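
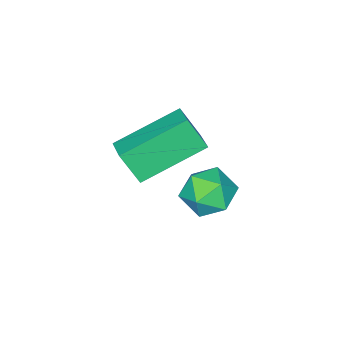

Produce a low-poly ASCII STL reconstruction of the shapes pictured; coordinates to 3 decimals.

solid 
facet normal -0.191 0.919 0.344
outer loop
vertex 2.498 3.959 -3.363
vertex 1.696 3.716 -3.16
vertex 2.331 3.632 -2.583
endloop
endfacet
facet normal 0.499 0.756 0.424
outer loop
vertex 2.498 3.959 -3.363
vertex 2.331 3.632 -2.583
vertex 3.045 3.397 -3.005
endloop
endfacet
facet normal 0.765 0.605 -0.220
outer loop
vertex 2.498 3.959 -3.363
vertex 3.045 3.397 -3.005
vertex 2.852 3.337 -3.843
endloop
endfacet
facet normal 0.239 0.675 -0.698
outer loop
vertex 2.498 3.959 -3.363
vertex 2.852 3.337 -3.843
vertex 2.018 3.533 -3.939
endloop
endfacet
facet normal -0.352 0.869 -0.349
outer loop
vertex 2.498 3.959 -3.363
vertex 2.018 3.533 -3.939
vertex 1.696 3.716 -3.16
endloop
endfacet
facet normal 0.542 0.167 0.824
outer loop
vertex 3.045 3.397 -3.005
vertex 2.331 3.632 -2.583
vertex 2.582 2.807 -2.581
endloop
endfacet
facet normal -0.576 0.429 0.696
outer loop
vertex 2.331 3.632 -2.583
vertex 1.696 3.716 -3.16
vertex 1.748 3.003 -2.677
endloop
endfacet
facet normal -0.835 0.348 -0.427
outer loop
vertex 1.696 3.716 -3.16
vertex 2.018 3.533 -3.939
vertex 1.555 2.943 -3.515
endloop
endfacet
facet normal 0.122 0.035 -0.992
outer loop
vertex 2.018 3.533 -3.939
vertex 2.852 3.337 -3.843
vertex 2.269 2.708 -3.937
endloop
endfacet
facet normal 0.973 -0.077 -0.219
outer loop
vertex 2.852 3.337 -3.843
vertex 3.045 3.397 -3.005
vertex 2.904 2.624 -3.36
endloop
endfacet
facet normal -0.239 -0.675 0.698
outer loop
vertex 2.102 2.381 -3.157
vertex 2.582 2.807 -2.581
vertex 1.748 3.003 -2.677
endloop
endfacet
facet normal -0.765 -0.605 0.220
outer loop
vertex 2.102 2.381 -3.157
vertex 1.748 3.003 -2.677
vertex 1.555 2.943 -3.515
endloop
endfacet
facet normal -0.499 -0.756 -0.424
outer loop
vertex 2.102 2.381 -3.157
vertex 1.555 2.943 -3.515
vertex 2.269 2.708 -3.937
endloop
endfacet
facet normal 0.191 -0.919 -0.344
outer loop
vertex 2.102 2.381 -3.157
vertex 2.269 2.708 -3.937
vertex 2.904 2.624 -3.36
endloop
endfacet
facet normal 0.352 -0.869 0.349
outer loop
vertex 2.102 2.381 -3.157
vertex 2.904 2.624 -3.36
vertex 2.582 2.807 -2.581
endloop
endfacet
facet normal -0.122 -0.035 0.992
outer loop
vertex 1.748 3.003 -2.677
vertex 2.582 2.807 -2.581
vertex 2.331 3.632 -2.583
endloop
endfacet
facet normal -0.973 0.077 0.219
outer loop
vertex 1.555 2.943 -3.515
vertex 1.748 3.003 -2.677
vertex 1.696 3.716 -3.16
endloop
endfacet
facet normal -0.542 -0.167 -0.824
outer loop
vertex 2.269 2.708 -3.937
vertex 1.555 2.943 -3.515
vertex 2.018 3.533 -3.939
endloop
endfacet
facet normal 0.576 -0.429 -0.696
outer loop
vertex 2.904 2.624 -3.36
vertex 2.269 2.708 -3.937
vertex 2.852 3.337 -3.843
endloop
endfacet
facet normal 0.835 -0.348 0.427
outer loop
vertex 2.582 2.807 -2.581
vertex 2.904 2.624 -3.36
vertex 3.045 3.397 -3.005
endloop
endfacet
facet normal -0.542 -0.783 -0.306
outer loop
vertex 4.344 1.633 -0.638
vertex 2.668 2.466 0.198
vertex 4.126 2.161 -1.602
endloop
endfacet
facet normal 0.818 -0.406 -0.408
outer loop
vertex 4.592 2.834 -1.338
vertex 4.344 1.633 -0.638
vertex 4.126 2.161 -1.602
endloop
endfacet
facet normal -0.542 -0.783 -0.306
outer loop
vertex 4.126 2.161 -1.602
vertex 2.668 2.466 0.198
vertex 2.45 2.994 -0.765
endloop
endfacet
facet normal -0.195 0.472 -0.860
outer loop
vertex 2.45 2.994 -0.765
vertex 4.592 2.834 -1.338
vertex 4.126 2.161 -1.602
endloop
endfacet
facet normal 0.194 -0.472 0.860
outer loop
vertex 4.344 1.633 -0.638
vertex 3.134 3.139 0.462
vertex 2.668 2.466 0.198
endloop
endfacet
facet normal 0.817 -0.407 -0.408
outer loop
vertex 4.81 2.306 -0.375
vertex 4.344 1.633 -0.638
vertex 4.592 2.834 -1.338
endloop
endfacet
facet normal 0.195 -0.471 0.860
outer loop
vertex 4.81 2.306 -0.375
vertex 3.134 3.139 0.462
vertex 4.344 1.633 -0.638
endloop
endfacet
facet normal -0.818 0.406 0.408
outer loop
vertex 2.668 2.466 0.198
vertex 3.134 3.139 0.462
vertex 2.45 2.994 -0.765
endloop
endfacet
facet normal -0.195 0.471 -0.860
outer loop
vertex 2.916 3.667 -0.502
vertex 4.592 2.834 -1.338
vertex 2.45 2.994 -0.765
endloop
endfacet
facet normal -0.818 0.407 0.408
outer loop
vertex 2.45 2.994 -0.765
vertex 3.134 3.139 0.462
vertex 2.916 3.667 -0.502
endloop
endfacet
facet normal 0.542 0.783 0.306
outer loop
vertex 2.916 3.667 -0.502
vertex 4.81 2.306 -0.375
vertex 4.592 2.834 -1.338
endloop
endfacet
facet normal 0.542 0.783 0.306
outer loop
vertex 3.134 3.139 0.462
vertex 4.81 2.306 -0.375
vertex 2.916 3.667 -0.502
endloop
endfacet

endsolid


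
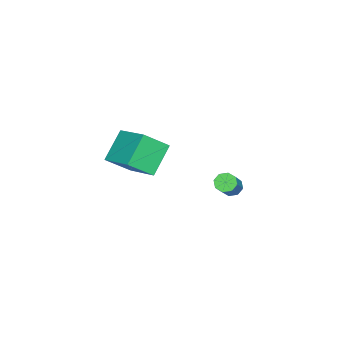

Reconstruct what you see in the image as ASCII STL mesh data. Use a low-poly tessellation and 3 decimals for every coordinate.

solid 
facet normal -0.728 -0.139 -0.672
outer loop
vertex -3.005 3.222 -3.269
vertex -3.353 3.628 -2.976
vertex -2.943 3.657 -3.426
endloop
endfacet
facet normal 0.673 -0.334 -0.660
outer loop
vertex -3.005 3.222 -3.269
vertex -2.943 3.657 -3.426
vertex -1.499 3.506 -1.878
endloop
endfacet
facet normal 0.672 -0.336 -0.660
outer loop
vertex -1.499 3.506 -1.878
vertex -2.943 3.657 -3.426
vertex -1.436 3.941 -2.035
endloop
endfacet
facet normal 0.728 0.137 0.672
outer loop
vertex -1.499 3.506 -1.878
vertex -1.436 3.941 -2.035
vertex -1.847 3.912 -1.584
endloop
endfacet
facet normal -0.728 -0.136 -0.672
outer loop
vertex -2.943 3.657 -3.426
vertex -3.353 3.628 -2.976
vertex -3.12 4.075 -3.319
endloop
endfacet
facet normal 0.571 0.422 -0.704
outer loop
vertex -2.943 3.657 -3.426
vertex -3.12 4.075 -3.319
vertex -1.436 3.941 -2.035
endloop
endfacet
facet normal 0.570 0.423 -0.704
outer loop
vertex -1.436 3.941 -2.035
vertex -3.12 4.075 -3.319
vertex -1.614 4.359 -1.928
endloop
endfacet
facet normal 0.728 0.138 0.672
outer loop
vertex -1.436 3.941 -2.035
vertex -1.614 4.359 -1.928
vertex -1.847 3.912 -1.584
endloop
endfacet
facet normal -0.728 -0.137 -0.672
outer loop
vertex -3.12 4.075 -3.319
vertex -3.353 3.628 -2.976
vertex -3.434 4.232 -3.011
endloop
endfacet
facet normal 0.135 0.932 -0.337
outer loop
vertex -3.12 4.075 -3.319
vertex -3.434 4.232 -3.011
vertex -1.614 4.359 -1.928
endloop
endfacet
facet normal 0.134 0.933 -0.335
outer loop
vertex -1.614 4.359 -1.928
vertex -3.434 4.232 -3.011
vertex -1.928 4.515 -1.619
endloop
endfacet
facet normal 0.729 0.137 0.671
outer loop
vertex -1.614 4.359 -1.928
vertex -1.928 4.515 -1.619
vertex -1.847 3.912 -1.584
endloop
endfacet
facet normal -0.727 -0.137 -0.672
outer loop
vertex -3.434 4.232 -3.011
vertex -3.353 3.628 -2.976
vertex -3.701 4.034 -2.682
endloop
endfacet
facet normal -0.381 0.896 0.230
outer loop
vertex -3.434 4.232 -3.011
vertex -3.701 4.034 -2.682
vertex -1.928 4.515 -1.619
endloop
endfacet
facet normal -0.380 0.896 0.229
outer loop
vertex -1.928 4.515 -1.619
vertex -3.701 4.034 -2.682
vertex -2.195 4.318 -1.291
endloop
endfacet
facet normal 0.726 0.137 0.673
outer loop
vertex -1.928 4.515 -1.619
vertex -2.195 4.318 -1.291
vertex -1.847 3.912 -1.584
endloop
endfacet
facet normal -0.728 -0.137 -0.672
outer loop
vertex -3.701 4.034 -2.682
vertex -3.353 3.628 -2.976
vertex -3.764 3.599 -2.525
endloop
endfacet
facet normal -0.673 0.335 0.660
outer loop
vertex -3.701 4.034 -2.682
vertex -3.764 3.599 -2.525
vertex -2.195 4.318 -1.291
endloop
endfacet
facet normal -0.673 0.334 0.660
outer loop
vertex -2.195 4.318 -1.291
vertex -3.764 3.599 -2.525
vertex -2.257 3.883 -1.134
endloop
endfacet
facet normal 0.728 0.139 0.672
outer loop
vertex -2.195 4.318 -1.291
vertex -2.257 3.883 -1.134
vertex -1.847 3.912 -1.584
endloop
endfacet
facet normal -0.728 -0.138 -0.672
outer loop
vertex -3.764 3.599 -2.525
vertex -3.353 3.628 -2.976
vertex -3.586 3.181 -2.632
endloop
endfacet
facet normal -0.570 -0.423 0.704
outer loop
vertex -3.764 3.599 -2.525
vertex -3.586 3.181 -2.632
vertex -2.257 3.883 -1.134
endloop
endfacet
facet normal -0.571 -0.422 0.704
outer loop
vertex -2.257 3.883 -1.134
vertex -3.586 3.181 -2.632
vertex -2.08 3.465 -1.241
endloop
endfacet
facet normal 0.728 0.136 0.672
outer loop
vertex -2.257 3.883 -1.134
vertex -2.08 3.465 -1.241
vertex -1.847 3.912 -1.584
endloop
endfacet
facet normal -0.729 -0.137 -0.671
outer loop
vertex -3.586 3.181 -2.632
vertex -3.353 3.628 -2.976
vertex -3.272 3.025 -2.941
endloop
endfacet
facet normal -0.134 -0.933 0.335
outer loop
vertex -3.586 3.181 -2.632
vertex -3.272 3.025 -2.941
vertex -2.08 3.465 -1.241
endloop
endfacet
facet normal -0.136 -0.932 0.336
outer loop
vertex -2.08 3.465 -1.241
vertex -3.272 3.025 -2.941
vertex -1.766 3.308 -1.549
endloop
endfacet
facet normal 0.728 0.137 0.672
outer loop
vertex -2.08 3.465 -1.241
vertex -1.766 3.308 -1.549
vertex -1.847 3.912 -1.584
endloop
endfacet
facet normal -0.726 -0.137 -0.673
outer loop
vertex -3.272 3.025 -2.941
vertex -3.353 3.628 -2.976
vertex -3.005 3.222 -3.269
endloop
endfacet
facet normal 0.380 -0.896 -0.229
outer loop
vertex -3.272 3.025 -2.941
vertex -3.005 3.222 -3.269
vertex -1.766 3.308 -1.549
endloop
endfacet
facet normal 0.381 -0.896 -0.230
outer loop
vertex -1.766 3.308 -1.549
vertex -3.005 3.222 -3.269
vertex -1.499 3.506 -1.878
endloop
endfacet
facet normal 0.727 0.137 0.672
outer loop
vertex -1.766 3.308 -1.549
vertex -1.499 3.506 -1.878
vertex -1.847 3.912 -1.584
endloop
endfacet
facet normal -0.470 -0.804 -0.365
outer loop
vertex 3.426 -0.139 2.341
vertex 2.069 0.065 3.641
vertex 2.589 0.815 1.318
endloop
endfacet
facet normal 0.718 -0.108 -0.688
outer loop
vertex 3.571 2.495 2.079
vertex 3.426 -0.139 2.341
vertex 2.589 0.815 1.318
endloop
endfacet
facet normal -0.470 -0.804 -0.365
outer loop
vertex 2.589 0.815 1.318
vertex 2.069 0.065 3.641
vertex 1.232 1.018 2.618
endloop
endfacet
facet normal -0.514 0.585 -0.628
outer loop
vertex 1.232 1.018 2.618
vertex 3.571 2.495 2.079
vertex 2.589 0.815 1.318
endloop
endfacet
facet normal 0.514 -0.585 0.628
outer loop
vertex 3.426 -0.139 2.341
vertex 3.051 1.745 4.402
vertex 2.069 0.065 3.641
endloop
endfacet
facet normal 0.718 -0.108 -0.688
outer loop
vertex 4.408 1.542 3.102
vertex 3.426 -0.139 2.341
vertex 3.571 2.495 2.079
endloop
endfacet
facet normal 0.514 -0.584 0.628
outer loop
vertex 4.408 1.542 3.102
vertex 3.051 1.745 4.402
vertex 3.426 -0.139 2.341
endloop
endfacet
facet normal -0.718 0.108 0.688
outer loop
vertex 2.069 0.065 3.641
vertex 3.051 1.745 4.402
vertex 1.232 1.018 2.618
endloop
endfacet
facet normal -0.514 0.584 -0.628
outer loop
vertex 2.214 2.699 3.379
vertex 3.571 2.495 2.079
vertex 1.232 1.018 2.618
endloop
endfacet
facet normal -0.718 0.108 0.688
outer loop
vertex 1.232 1.018 2.618
vertex 3.051 1.745 4.402
vertex 2.214 2.699 3.379
endloop
endfacet
facet normal 0.470 0.804 0.364
outer loop
vertex 2.214 2.699 3.379
vertex 4.408 1.542 3.102
vertex 3.571 2.495 2.079
endloop
endfacet
facet normal 0.470 0.804 0.365
outer loop
vertex 3.051 1.745 4.402
vertex 4.408 1.542 3.102
vertex 2.214 2.699 3.379
endloop
endfacet

endsolid


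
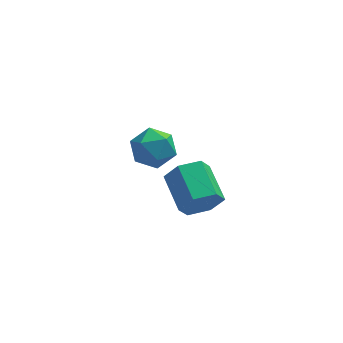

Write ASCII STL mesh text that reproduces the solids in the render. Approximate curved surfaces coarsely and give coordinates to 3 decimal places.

solid 
facet normal 0.208 0.891 0.404
outer loop
vertex -3.619 3.071 0.225
vertex -3.627 2.599 1.269
vertex -2.652 2.644 0.668
endloop
endfacet
facet normal 0.485 0.838 -0.251
outer loop
vertex -3.619 3.071 0.225
vertex -2.652 2.644 0.668
vertex -2.907 2.461 -0.435
endloop
endfacet
facet normal -0.049 0.707 -0.706
outer loop
vertex -3.619 3.071 0.225
vertex -2.907 2.461 -0.435
vertex -4.04 2.303 -0.515
endloop
endfacet
facet normal -0.655 0.679 -0.332
outer loop
vertex -3.619 3.071 0.225
vertex -4.04 2.303 -0.515
vertex -4.484 2.389 0.538
endloop
endfacet
facet normal -0.496 0.792 0.354
outer loop
vertex -3.619 3.071 0.225
vertex -4.484 2.389 0.538
vertex -3.627 2.599 1.269
endloop
endfacet
facet normal 0.926 0.275 -0.260
outer loop
vertex -2.907 2.461 -0.435
vertex -2.652 2.644 0.668
vertex -2.476 1.611 0.202
endloop
endfacet
facet normal 0.477 0.362 0.801
outer loop
vertex -2.652 2.644 0.668
vertex -3.627 2.599 1.269
vertex -2.92 1.697 1.255
endloop
endfacet
facet normal -0.664 0.203 0.720
outer loop
vertex -3.627 2.599 1.269
vertex -4.484 2.389 0.538
vertex -4.053 1.539 1.175
endloop
endfacet
facet normal -0.921 0.019 -0.390
outer loop
vertex -4.484 2.389 0.538
vertex -4.04 2.303 -0.515
vertex -4.308 1.356 0.072
endloop
endfacet
facet normal 0.061 0.064 -0.996
outer loop
vertex -4.04 2.303 -0.515
vertex -2.907 2.461 -0.435
vertex -3.333 1.401 -0.529
endloop
endfacet
facet normal 0.655 -0.679 0.332
outer loop
vertex -3.341 0.929 0.515
vertex -2.476 1.611 0.202
vertex -2.92 1.697 1.255
endloop
endfacet
facet normal 0.049 -0.707 0.706
outer loop
vertex -3.341 0.929 0.515
vertex -2.92 1.697 1.255
vertex -4.053 1.539 1.175
endloop
endfacet
facet normal -0.485 -0.838 0.251
outer loop
vertex -3.341 0.929 0.515
vertex -4.053 1.539 1.175
vertex -4.308 1.356 0.072
endloop
endfacet
facet normal -0.208 -0.891 -0.404
outer loop
vertex -3.341 0.929 0.515
vertex -4.308 1.356 0.072
vertex -3.333 1.401 -0.529
endloop
endfacet
facet normal 0.496 -0.792 -0.354
outer loop
vertex -3.341 0.929 0.515
vertex -3.333 1.401 -0.529
vertex -2.476 1.611 0.202
endloop
endfacet
facet normal 0.921 -0.019 0.390
outer loop
vertex -2.92 1.697 1.255
vertex -2.476 1.611 0.202
vertex -2.652 2.644 0.668
endloop
endfacet
facet normal -0.061 -0.064 0.996
outer loop
vertex -4.053 1.539 1.175
vertex -2.92 1.697 1.255
vertex -3.627 2.599 1.269
endloop
endfacet
facet normal -0.926 -0.275 0.260
outer loop
vertex -4.308 1.356 0.072
vertex -4.053 1.539 1.175
vertex -4.484 2.389 0.538
endloop
endfacet
facet normal -0.477 -0.362 -0.801
outer loop
vertex -3.333 1.401 -0.529
vertex -4.308 1.356 0.072
vertex -4.04 2.303 -0.515
endloop
endfacet
facet normal 0.664 -0.203 -0.720
outer loop
vertex -2.476 1.611 0.202
vertex -3.333 1.401 -0.529
vertex -2.907 2.461 -0.435
endloop
endfacet
facet normal 0.284 -0.892 -0.351
outer loop
vertex -1.325 -3.145 0.944
vertex -1.715 -3.595 1.772
vertex -2.297 -3.455 0.946
endloop
endfacet
facet normal -0.108 0.333 -0.937
outer loop
vertex -1.325 -3.145 0.944
vertex -2.297 -3.455 0.946
vertex -1.855 -1.476 1.599
endloop
endfacet
facet normal -0.109 0.333 -0.936
outer loop
vertex -1.855 -1.476 1.599
vertex -2.297 -3.455 0.946
vertex -2.827 -1.786 1.602
endloop
endfacet
facet normal -0.284 0.893 0.350
outer loop
vertex -1.855 -1.476 1.599
vertex -2.827 -1.786 1.602
vertex -2.245 -1.925 2.428
endloop
endfacet
facet normal 0.283 -0.893 -0.351
outer loop
vertex -2.297 -3.455 0.946
vertex -1.715 -3.595 1.772
vertex -2.687 -3.904 1.775
endloop
endfacet
facet normal -0.880 -0.096 -0.466
outer loop
vertex -2.297 -3.455 0.946
vertex -2.687 -3.904 1.775
vertex -2.827 -1.786 1.602
endloop
endfacet
facet normal -0.879 -0.096 -0.466
outer loop
vertex -2.827 -1.786 1.602
vertex -2.687 -3.904 1.775
vertex -3.217 -2.235 2.43
endloop
endfacet
facet normal -0.284 0.893 0.350
outer loop
vertex -2.827 -1.786 1.602
vertex -3.217 -2.235 2.43
vertex -2.245 -1.925 2.428
endloop
endfacet
facet normal 0.283 -0.893 -0.351
outer loop
vertex -2.687 -3.904 1.775
vertex -1.715 -3.595 1.772
vertex -2.105 -4.044 2.601
endloop
endfacet
facet normal -0.771 -0.429 0.470
outer loop
vertex -2.687 -3.904 1.775
vertex -2.105 -4.044 2.601
vertex -3.217 -2.235 2.43
endloop
endfacet
facet normal -0.771 -0.429 0.470
outer loop
vertex -3.217 -2.235 2.43
vertex -2.105 -4.044 2.601
vertex -2.635 -2.375 3.256
endloop
endfacet
facet normal -0.284 0.892 0.351
outer loop
vertex -3.217 -2.235 2.43
vertex -2.635 -2.375 3.256
vertex -2.245 -1.925 2.428
endloop
endfacet
facet normal 0.284 -0.893 -0.350
outer loop
vertex -2.105 -4.044 2.601
vertex -1.715 -3.595 1.772
vertex -1.133 -3.734 2.598
endloop
endfacet
facet normal 0.109 -0.333 0.937
outer loop
vertex -2.105 -4.044 2.601
vertex -1.133 -3.734 2.598
vertex -2.635 -2.375 3.256
endloop
endfacet
facet normal 0.108 -0.334 0.936
outer loop
vertex -2.635 -2.375 3.256
vertex -1.133 -3.734 2.598
vertex -1.663 -2.065 3.254
endloop
endfacet
facet normal -0.284 0.892 0.351
outer loop
vertex -2.635 -2.375 3.256
vertex -1.663 -2.065 3.254
vertex -2.245 -1.925 2.428
endloop
endfacet
facet normal 0.284 -0.893 -0.350
outer loop
vertex -1.133 -3.734 2.598
vertex -1.715 -3.595 1.772
vertex -0.743 -3.285 1.77
endloop
endfacet
facet normal 0.879 0.096 0.466
outer loop
vertex -1.133 -3.734 2.598
vertex -0.743 -3.285 1.77
vertex -1.663 -2.065 3.254
endloop
endfacet
facet normal 0.880 0.096 0.466
outer loop
vertex -1.663 -2.065 3.254
vertex -0.743 -3.285 1.77
vertex -1.273 -1.616 2.425
endloop
endfacet
facet normal -0.283 0.893 0.351
outer loop
vertex -1.663 -2.065 3.254
vertex -1.273 -1.616 2.425
vertex -2.245 -1.925 2.428
endloop
endfacet
facet normal 0.284 -0.892 -0.351
outer loop
vertex -0.743 -3.285 1.77
vertex -1.715 -3.595 1.772
vertex -1.325 -3.145 0.944
endloop
endfacet
facet normal 0.771 0.429 -0.470
outer loop
vertex -0.743 -3.285 1.77
vertex -1.325 -3.145 0.944
vertex -1.273 -1.616 2.425
endloop
endfacet
facet normal 0.771 0.429 -0.470
outer loop
vertex -1.273 -1.616 2.425
vertex -1.325 -3.145 0.944
vertex -1.855 -1.476 1.599
endloop
endfacet
facet normal -0.283 0.893 0.351
outer loop
vertex -1.273 -1.616 2.425
vertex -1.855 -1.476 1.599
vertex -2.245 -1.925 2.428
endloop
endfacet

endsolid


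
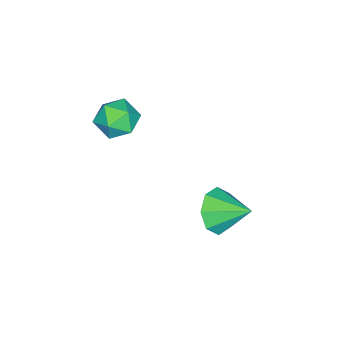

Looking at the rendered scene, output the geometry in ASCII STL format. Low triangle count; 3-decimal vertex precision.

solid 
facet normal -0.735 0.461 -0.498
outer loop
vertex 2.345 -2.012 2.087
vertex 1.719 -2.531 2.53
vertex 1.984 -1.721 2.888
endloop
endfacet
facet normal -0.177 0.897 -0.406
outer loop
vertex 2.345 -2.012 2.087
vertex 1.984 -1.721 2.888
vertex 2.889 -1.617 2.723
endloop
endfacet
facet normal 0.394 0.591 -0.704
outer loop
vertex 2.345 -2.012 2.087
vertex 2.889 -1.617 2.723
vertex 3.183 -2.363 2.262
endloop
endfacet
facet normal 0.190 -0.035 -0.981
outer loop
vertex 2.345 -2.012 2.087
vertex 3.183 -2.363 2.262
vertex 2.46 -2.928 2.142
endloop
endfacet
facet normal -0.508 -0.115 -0.853
outer loop
vertex 2.345 -2.012 2.087
vertex 2.46 -2.928 2.142
vertex 1.719 -2.531 2.53
endloop
endfacet
facet normal -0.056 0.954 0.295
outer loop
vertex 2.889 -1.617 2.723
vertex 1.984 -1.721 2.888
vertex 2.6 -1.892 3.558
endloop
endfacet
facet normal -0.957 0.249 0.146
outer loop
vertex 1.984 -1.721 2.888
vertex 1.719 -2.531 2.53
vertex 1.877 -2.457 3.438
endloop
endfacet
facet normal -0.591 -0.683 -0.429
outer loop
vertex 1.719 -2.531 2.53
vertex 2.46 -2.928 2.142
vertex 2.171 -3.203 2.977
endloop
endfacet
facet normal 0.538 -0.553 -0.636
outer loop
vertex 2.46 -2.928 2.142
vertex 3.183 -2.363 2.262
vertex 3.076 -3.099 2.812
endloop
endfacet
facet normal 0.868 0.459 -0.188
outer loop
vertex 3.183 -2.363 2.262
vertex 2.889 -1.617 2.723
vertex 3.341 -2.289 3.17
endloop
endfacet
facet normal -0.190 0.035 0.981
outer loop
vertex 2.715 -2.808 3.613
vertex 2.6 -1.892 3.558
vertex 1.877 -2.457 3.438
endloop
endfacet
facet normal -0.394 -0.591 0.704
outer loop
vertex 2.715 -2.808 3.613
vertex 1.877 -2.457 3.438
vertex 2.171 -3.203 2.977
endloop
endfacet
facet normal 0.177 -0.897 0.406
outer loop
vertex 2.715 -2.808 3.613
vertex 2.171 -3.203 2.977
vertex 3.076 -3.099 2.812
endloop
endfacet
facet normal 0.735 -0.461 0.498
outer loop
vertex 2.715 -2.808 3.613
vertex 3.076 -3.099 2.812
vertex 3.341 -2.289 3.17
endloop
endfacet
facet normal 0.508 0.115 0.853
outer loop
vertex 2.715 -2.808 3.613
vertex 3.341 -2.289 3.17
vertex 2.6 -1.892 3.558
endloop
endfacet
facet normal -0.538 0.553 0.636
outer loop
vertex 1.877 -2.457 3.438
vertex 2.6 -1.892 3.558
vertex 1.984 -1.721 2.888
endloop
endfacet
facet normal -0.868 -0.459 0.188
outer loop
vertex 2.171 -3.203 2.977
vertex 1.877 -2.457 3.438
vertex 1.719 -2.531 2.53
endloop
endfacet
facet normal 0.056 -0.954 -0.295
outer loop
vertex 3.076 -3.099 2.812
vertex 2.171 -3.203 2.977
vertex 2.46 -2.928 2.142
endloop
endfacet
facet normal 0.957 -0.249 -0.146
outer loop
vertex 3.341 -2.289 3.17
vertex 3.076 -3.099 2.812
vertex 3.183 -2.363 2.262
endloop
endfacet
facet normal 0.591 0.683 0.429
outer loop
vertex 2.6 -1.892 3.558
vertex 3.341 -2.289 3.17
vertex 2.889 -1.617 2.723
endloop
endfacet
facet normal -0.006 -0.878 -0.479
outer loop
vertex 2.693 1.077 -0.997
vertex 1.916 1.39 -1.561
vertex 2.922 1.43 -1.646
endloop
endfacet
facet normal 0.821 0.328 0.468
outer loop
vertex 2.693 1.077 -0.997
vertex 2.922 1.43 -1.646
vertex 1.924 2.75 -0.819
endloop
endfacet
facet normal -0.006 -0.878 -0.479
outer loop
vertex 2.922 1.43 -1.646
vertex 1.916 1.39 -1.561
vertex 2.561 1.759 -2.245
endloop
endfacet
facet normal 0.760 0.641 -0.106
outer loop
vertex 2.922 1.43 -1.646
vertex 2.561 1.759 -2.245
vertex 1.924 2.75 -0.819
endloop
endfacet
facet normal -0.005 -0.878 -0.479
outer loop
vertex 2.561 1.759 -2.245
vertex 1.916 1.39 -1.561
vertex 1.823 1.872 -2.444
endloop
endfacet
facet normal 0.256 0.844 -0.472
outer loop
vertex 2.561 1.759 -2.245
vertex 1.823 1.872 -2.444
vertex 1.924 2.75 -0.819
endloop
endfacet
facet normal -0.004 -0.878 -0.479
outer loop
vertex 1.823 1.872 -2.444
vertex 1.916 1.39 -1.561
vertex 1.139 1.702 -2.126
endloop
endfacet
facet normal -0.397 0.818 -0.417
outer loop
vertex 1.823 1.872 -2.444
vertex 1.139 1.702 -2.126
vertex 1.924 2.75 -0.819
endloop
endfacet
facet normal -0.004 -0.878 -0.479
outer loop
vertex 1.139 1.702 -2.126
vertex 1.916 1.39 -1.561
vertex 0.911 1.349 -1.477
endloop
endfacet
facet normal -0.816 0.577 0.027
outer loop
vertex 1.139 1.702 -2.126
vertex 0.911 1.349 -1.477
vertex 1.924 2.75 -0.819
endloop
endfacet
facet normal -0.004 -0.878 -0.479
outer loop
vertex 0.911 1.349 -1.477
vertex 1.916 1.39 -1.561
vertex 1.271 1.02 -0.878
endloop
endfacet
facet normal -0.755 0.265 0.599
outer loop
vertex 0.911 1.349 -1.477
vertex 1.271 1.02 -0.878
vertex 1.924 2.75 -0.819
endloop
endfacet
facet normal -0.004 -0.878 -0.479
outer loop
vertex 1.271 1.02 -0.878
vertex 1.916 1.39 -1.561
vertex 2.01 0.908 -0.679
endloop
endfacet
facet normal -0.251 0.062 0.966
outer loop
vertex 1.271 1.02 -0.878
vertex 2.01 0.908 -0.679
vertex 1.924 2.75 -0.819
endloop
endfacet
facet normal -0.006 -0.878 -0.479
outer loop
vertex 2.01 0.908 -0.679
vertex 1.916 1.39 -1.561
vertex 2.693 1.077 -0.997
endloop
endfacet
facet normal 0.402 0.088 0.911
outer loop
vertex 2.01 0.908 -0.679
vertex 2.693 1.077 -0.997
vertex 1.924 2.75 -0.819
endloop
endfacet

endsolid


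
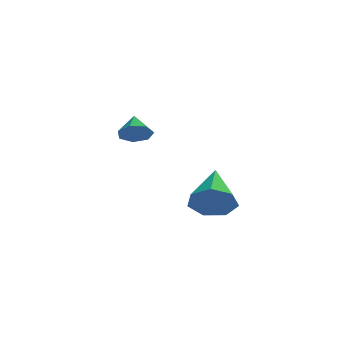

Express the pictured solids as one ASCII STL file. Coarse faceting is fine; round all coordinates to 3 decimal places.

solid 
facet normal -0.113 -0.900 -0.421
outer loop
vertex 2.336 -1.52 1.214
vertex 1.82 -1.819 1.992
vertex 1.496 -1.394 1.17
endloop
endfacet
facet normal 0.144 0.723 -0.676
outer loop
vertex 2.336 -1.52 1.214
vertex 1.496 -1.394 1.17
vertex 2.06 0.099 2.888
endloop
endfacet
facet normal -0.112 -0.900 -0.421
outer loop
vertex 1.496 -1.394 1.17
vertex 1.82 -1.819 1.992
vertex 0.9 -1.589 1.745
endloop
endfacet
facet normal -0.608 0.687 -0.397
outer loop
vertex 1.496 -1.394 1.17
vertex 0.9 -1.589 1.745
vertex 2.06 0.099 2.888
endloop
endfacet
facet normal -0.112 -0.901 -0.420
outer loop
vertex 0.9 -1.589 1.745
vertex 1.82 -1.819 1.992
vertex 0.998 -1.956 2.506
endloop
endfacet
facet normal -0.869 0.393 0.301
outer loop
vertex 0.9 -1.589 1.745
vertex 0.998 -1.956 2.506
vertex 2.06 0.099 2.888
endloop
endfacet
facet normal -0.113 -0.901 -0.420
outer loop
vertex 0.998 -1.956 2.506
vertex 1.82 -1.819 1.992
vertex 1.715 -2.22 2.88
endloop
endfacet
facet normal -0.443 0.063 0.894
outer loop
vertex 0.998 -1.956 2.506
vertex 1.715 -2.22 2.88
vertex 2.06 0.099 2.888
endloop
endfacet
facet normal -0.113 -0.901 -0.420
outer loop
vertex 1.715 -2.22 2.88
vertex 1.82 -1.819 1.992
vertex 2.511 -2.182 2.585
endloop
endfacet
facet normal 0.349 -0.055 0.935
outer loop
vertex 1.715 -2.22 2.88
vertex 2.511 -2.182 2.585
vertex 2.06 0.099 2.888
endloop
endfacet
facet normal -0.112 -0.900 -0.421
outer loop
vertex 2.511 -2.182 2.585
vertex 1.82 -1.819 1.992
vertex 2.788 -1.87 1.844
endloop
endfacet
facet normal 0.910 0.128 0.394
outer loop
vertex 2.511 -2.182 2.585
vertex 2.788 -1.87 1.844
vertex 2.06 0.099 2.888
endloop
endfacet
facet normal -0.112 -0.901 -0.420
outer loop
vertex 2.788 -1.87 1.844
vertex 1.82 -1.819 1.992
vertex 2.336 -1.52 1.214
endloop
endfacet
facet normal 0.819 0.474 -0.324
outer loop
vertex 2.788 -1.87 1.844
vertex 2.336 -1.52 1.214
vertex 2.06 0.099 2.888
endloop
endfacet
facet normal 0.016 -0.826 -0.564
outer loop
vertex -0.465 2.944 4.16
vertex -0.87 3.288 3.644
vertex -0.134 3.259 3.708
endloop
endfacet
facet normal 0.728 0.183 0.661
outer loop
vertex -0.465 2.944 4.16
vertex -0.134 3.259 3.708
vertex -0.89 4.212 4.276
endloop
endfacet
facet normal 0.016 -0.826 -0.564
outer loop
vertex -0.134 3.259 3.708
vertex -0.87 3.288 3.644
vertex -0.357 3.595 3.209
endloop
endfacet
facet normal 0.797 0.602 0.050
outer loop
vertex -0.134 3.259 3.708
vertex -0.357 3.595 3.209
vertex -0.89 4.212 4.276
endloop
endfacet
facet normal 0.017 -0.826 -0.563
outer loop
vertex -0.357 3.595 3.209
vertex -0.87 3.288 3.644
vertex -0.967 3.7 3.037
endloop
endfacet
facet normal 0.260 0.886 -0.383
outer loop
vertex -0.357 3.595 3.209
vertex -0.967 3.7 3.037
vertex -0.89 4.212 4.276
endloop
endfacet
facet normal 0.017 -0.826 -0.563
outer loop
vertex -0.967 3.7 3.037
vertex -0.87 3.288 3.644
vertex -1.504 3.494 3.323
endloop
endfacet
facet normal -0.480 0.821 -0.309
outer loop
vertex -0.967 3.7 3.037
vertex -1.504 3.494 3.323
vertex -0.89 4.212 4.276
endloop
endfacet
facet normal 0.017 -0.826 -0.564
outer loop
vertex -1.504 3.494 3.323
vertex -0.87 3.288 3.644
vertex -1.564 3.132 3.851
endloop
endfacet
facet normal -0.864 0.455 0.214
outer loop
vertex -1.504 3.494 3.323
vertex -1.564 3.132 3.851
vertex -0.89 4.212 4.276
endloop
endfacet
facet normal 0.018 -0.826 -0.564
outer loop
vertex -1.564 3.132 3.851
vertex -0.87 3.288 3.644
vertex -1.101 2.888 4.223
endloop
endfacet
facet normal -0.604 0.064 0.794
outer loop
vertex -1.564 3.132 3.851
vertex -1.101 2.888 4.223
vertex -0.89 4.212 4.276
endloop
endfacet
facet normal 0.017 -0.826 -0.564
outer loop
vertex -1.101 2.888 4.223
vertex -0.87 3.288 3.644
vertex -0.465 2.944 4.16
endloop
endfacet
facet normal 0.103 -0.056 0.993
outer loop
vertex -1.101 2.888 4.223
vertex -0.465 2.944 4.16
vertex -0.89 4.212 4.276
endloop
endfacet

endsolid


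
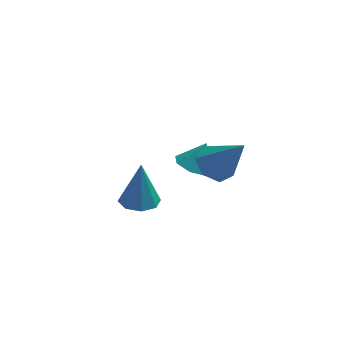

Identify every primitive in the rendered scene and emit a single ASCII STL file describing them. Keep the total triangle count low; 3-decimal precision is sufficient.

solid 
facet normal -0.062 -0.203 -0.977
outer loop
vertex -2.345 -2.801 0.174
vertex -2.91 -3.388 0.332
vertex -2.939 -2.576 0.165
endloop
endfacet
facet normal 0.347 0.924 0.161
outer loop
vertex -2.345 -2.801 0.174
vertex -2.939 -2.576 0.165
vertex -2.79 -2.992 2.228
endloop
endfacet
facet normal -0.061 -0.203 -0.977
outer loop
vertex -2.939 -2.576 0.165
vertex -2.91 -3.388 0.332
vertex -3.516 -2.826 0.253
endloop
endfacet
facet normal -0.362 0.908 0.209
outer loop
vertex -2.939 -2.576 0.165
vertex -3.516 -2.826 0.253
vertex -2.79 -2.992 2.228
endloop
endfacet
facet normal -0.062 -0.204 -0.977
outer loop
vertex -3.516 -2.826 0.253
vertex -2.91 -3.388 0.332
vertex -3.738 -3.406 0.388
endloop
endfacet
facet normal -0.847 0.405 0.345
outer loop
vertex -3.516 -2.826 0.253
vertex -3.738 -3.406 0.388
vertex -2.79 -2.992 2.228
endloop
endfacet
facet normal -0.062 -0.205 -0.977
outer loop
vertex -3.738 -3.406 0.388
vertex -2.91 -3.388 0.332
vertex -3.475 -3.975 0.491
endloop
endfacet
facet normal -0.822 -0.291 0.489
outer loop
vertex -3.738 -3.406 0.388
vertex -3.475 -3.975 0.491
vertex -2.79 -2.992 2.228
endloop
endfacet
facet normal -0.063 -0.204 -0.977
outer loop
vertex -3.475 -3.975 0.491
vertex -2.91 -3.388 0.332
vertex -2.881 -4.2 0.5
endloop
endfacet
facet normal -0.302 -0.774 0.557
outer loop
vertex -3.475 -3.975 0.491
vertex -2.881 -4.2 0.5
vertex -2.79 -2.992 2.228
endloop
endfacet
facet normal -0.062 -0.204 -0.977
outer loop
vertex -2.881 -4.2 0.5
vertex -2.91 -3.388 0.332
vertex -2.304 -3.949 0.411
endloop
endfacet
facet normal 0.408 -0.758 0.508
outer loop
vertex -2.881 -4.2 0.5
vertex -2.304 -3.949 0.411
vertex -2.79 -2.992 2.228
endloop
endfacet
facet normal -0.062 -0.204 -0.977
outer loop
vertex -2.304 -3.949 0.411
vertex -2.91 -3.388 0.332
vertex -2.082 -3.37 0.276
endloop
endfacet
facet normal 0.892 -0.255 0.373
outer loop
vertex -2.304 -3.949 0.411
vertex -2.082 -3.37 0.276
vertex -2.79 -2.992 2.228
endloop
endfacet
facet normal -0.062 -0.204 -0.977
outer loop
vertex -2.082 -3.37 0.276
vertex -2.91 -3.388 0.332
vertex -2.345 -2.801 0.174
endloop
endfacet
facet normal 0.867 0.442 0.229
outer loop
vertex -2.082 -3.37 0.276
vertex -2.345 -2.801 0.174
vertex -2.79 -2.992 2.228
endloop
endfacet
facet normal -0.486 0.306 -0.819
outer loop
vertex 0.832 -2.341 0.512
vertex 0.152 -2.014 1.038
vertex 0.912 -1.583 0.748
endloop
endfacet
facet normal 0.985 -0.053 -0.162
outer loop
vertex 0.832 -2.341 0.512
vertex 0.912 -1.583 0.748
vertex 1.188 -2.666 2.782
endloop
endfacet
facet normal -0.486 0.307 -0.818
outer loop
vertex 0.912 -1.583 0.748
vertex 0.152 -2.014 1.038
vertex 0.42 -1.149 1.203
endloop
endfacet
facet normal 0.754 0.617 0.226
outer loop
vertex 0.912 -1.583 0.748
vertex 0.42 -1.149 1.203
vertex 1.188 -2.666 2.782
endloop
endfacet
facet normal -0.486 0.307 -0.818
outer loop
vertex 0.42 -1.149 1.203
vertex 0.152 -2.014 1.038
vertex -0.274 -1.366 1.534
endloop
endfacet
facet normal 0.087 0.739 0.668
outer loop
vertex 0.42 -1.149 1.203
vertex -0.274 -1.366 1.534
vertex 1.188 -2.666 2.782
endloop
endfacet
facet normal -0.486 0.307 -0.818
outer loop
vertex -0.274 -1.366 1.534
vertex 0.152 -2.014 1.038
vertex -0.646 -2.071 1.491
endloop
endfacet
facet normal -0.513 0.220 0.830
outer loop
vertex -0.274 -1.366 1.534
vertex -0.646 -2.071 1.491
vertex 1.188 -2.666 2.782
endloop
endfacet
facet normal -0.487 0.305 -0.819
outer loop
vertex -0.646 -2.071 1.491
vertex 0.152 -2.014 1.038
vertex -0.417 -2.733 1.108
endloop
endfacet
facet normal -0.593 -0.547 0.591
outer loop
vertex -0.646 -2.071 1.491
vertex -0.417 -2.733 1.108
vertex 1.188 -2.666 2.782
endloop
endfacet
facet normal -0.487 0.305 -0.818
outer loop
vertex -0.417 -2.733 1.108
vertex 0.152 -2.014 1.038
vertex 0.241 -2.853 0.672
endloop
endfacet
facet normal -0.094 -0.987 0.130
outer loop
vertex -0.417 -2.733 1.108
vertex 0.241 -2.853 0.672
vertex 1.188 -2.666 2.782
endloop
endfacet
facet normal -0.486 0.306 -0.819
outer loop
vertex 0.241 -2.853 0.672
vertex 0.152 -2.014 1.038
vertex 0.832 -2.341 0.512
endloop
endfacet
facet normal 0.609 -0.767 -0.205
outer loop
vertex 0.241 -2.853 0.672
vertex 0.832 -2.341 0.512
vertex 1.188 -2.666 2.782
endloop
endfacet
facet normal -0.474 -0.272 -0.838
outer loop
vertex 0.346 1.535 -3.22
vertex -0.385 1.659 -2.847
vertex 0.073 2.198 -3.281
endloop
endfacet
facet normal 0.925 0.375 -0.060
outer loop
vertex 0.346 1.535 -3.22
vertex 0.073 2.198 -3.281
vertex 0.245 2.021 -1.733
endloop
endfacet
facet normal -0.474 -0.272 -0.838
outer loop
vertex 0.073 2.198 -3.281
vertex -0.385 1.659 -2.847
vertex -0.545 2.456 -3.015
endloop
endfacet
facet normal 0.406 0.912 0.059
outer loop
vertex 0.073 2.198 -3.281
vertex -0.545 2.456 -3.015
vertex 0.245 2.021 -1.733
endloop
endfacet
facet normal -0.474 -0.272 -0.838
outer loop
vertex -0.545 2.456 -3.015
vertex -0.385 1.659 -2.847
vertex -1.042 2.114 -2.623
endloop
endfacet
facet normal -0.244 0.863 0.443
outer loop
vertex -0.545 2.456 -3.015
vertex -1.042 2.114 -2.623
vertex 0.245 2.021 -1.733
endloop
endfacet
facet normal -0.474 -0.272 -0.838
outer loop
vertex -1.042 2.114 -2.623
vertex -0.385 1.659 -2.847
vertex -1.045 1.429 -2.399
endloop
endfacet
facet normal -0.535 0.265 0.802
outer loop
vertex -1.042 2.114 -2.623
vertex -1.045 1.429 -2.399
vertex 0.245 2.021 -1.733
endloop
endfacet
facet normal -0.474 -0.271 -0.838
outer loop
vertex -1.045 1.429 -2.399
vertex -0.385 1.659 -2.847
vertex -0.551 0.918 -2.513
endloop
endfacet
facet normal -0.248 -0.433 0.866
outer loop
vertex -1.045 1.429 -2.399
vertex -0.551 0.918 -2.513
vertex 0.245 2.021 -1.733
endloop
endfacet
facet normal -0.473 -0.272 -0.838
outer loop
vertex -0.551 0.918 -2.513
vertex -0.385 1.659 -2.847
vertex 0.068 0.965 -2.878
endloop
endfacet
facet normal 0.400 -0.704 0.587
outer loop
vertex -0.551 0.918 -2.513
vertex 0.068 0.965 -2.878
vertex 0.245 2.021 -1.733
endloop
endfacet
facet normal -0.474 -0.272 -0.838
outer loop
vertex 0.068 0.965 -2.878
vertex -0.385 1.659 -2.847
vertex 0.346 1.535 -3.22
endloop
endfacet
facet normal 0.922 -0.345 0.175
outer loop
vertex 0.068 0.965 -2.878
vertex 0.346 1.535 -3.22
vertex 0.245 2.021 -1.733
endloop
endfacet

endsolid


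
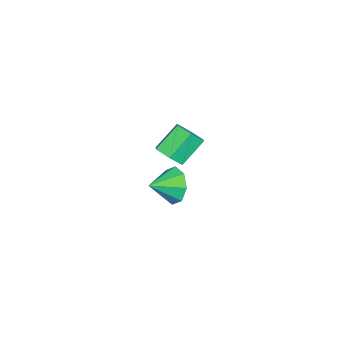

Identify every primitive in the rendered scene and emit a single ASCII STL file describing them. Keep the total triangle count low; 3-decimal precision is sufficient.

solid 
facet normal -0.760 0.556 -0.337
outer loop
vertex 1.302 0.115 -4.817
vertex 0.799 -0.052 -3.957
vertex 1.453 0.648 -4.278
endloop
endfacet
facet normal 0.947 0.051 -0.316
outer loop
vertex 1.302 0.115 -4.817
vertex 1.453 0.648 -4.278
vertex 1.781 -0.768 -3.523
endloop
endfacet
facet normal -0.760 0.556 -0.337
outer loop
vertex 1.453 0.648 -4.278
vertex 0.799 -0.052 -3.957
vertex 1.221 0.771 -3.551
endloop
endfacet
facet normal 0.912 0.336 0.234
outer loop
vertex 1.453 0.648 -4.278
vertex 1.221 0.771 -3.551
vertex 1.781 -0.768 -3.523
endloop
endfacet
facet normal -0.760 0.556 -0.337
outer loop
vertex 1.221 0.771 -3.551
vertex 0.799 -0.052 -3.957
vertex 0.742 0.412 -3.062
endloop
endfacet
facet normal 0.603 0.233 0.762
outer loop
vertex 1.221 0.771 -3.551
vertex 0.742 0.412 -3.062
vertex 1.781 -0.768 -3.523
endloop
endfacet
facet normal -0.761 0.555 -0.336
outer loop
vertex 0.742 0.412 -3.062
vertex 0.799 -0.052 -3.957
vertex 0.297 -0.219 -3.097
endloop
endfacet
facet normal 0.203 -0.196 0.959
outer loop
vertex 0.742 0.412 -3.062
vertex 0.297 -0.219 -3.097
vertex 1.781 -0.768 -3.523
endloop
endfacet
facet normal -0.761 0.555 -0.336
outer loop
vertex 0.297 -0.219 -3.097
vertex 0.799 -0.052 -3.957
vertex 0.146 -0.752 -3.636
endloop
endfacet
facet normal -0.056 -0.702 0.710
outer loop
vertex 0.297 -0.219 -3.097
vertex 0.146 -0.752 -3.636
vertex 1.781 -0.768 -3.523
endloop
endfacet
facet normal -0.761 0.555 -0.337
outer loop
vertex 0.146 -0.752 -3.636
vertex 0.799 -0.052 -3.957
vertex 0.378 -0.875 -4.363
endloop
endfacet
facet normal -0.021 -0.987 0.160
outer loop
vertex 0.146 -0.752 -3.636
vertex 0.378 -0.875 -4.363
vertex 1.781 -0.768 -3.523
endloop
endfacet
facet normal -0.760 0.555 -0.337
outer loop
vertex 0.378 -0.875 -4.363
vertex 0.799 -0.052 -3.957
vertex 0.857 -0.516 -4.852
endloop
endfacet
facet normal 0.288 -0.884 -0.368
outer loop
vertex 0.378 -0.875 -4.363
vertex 0.857 -0.516 -4.852
vertex 1.781 -0.768 -3.523
endloop
endfacet
facet normal -0.761 0.555 -0.337
outer loop
vertex 0.857 -0.516 -4.852
vertex 0.799 -0.052 -3.957
vertex 1.302 0.115 -4.817
endloop
endfacet
facet normal 0.689 -0.454 -0.565
outer loop
vertex 0.857 -0.516 -4.852
vertex 1.302 0.115 -4.817
vertex 1.781 -0.768 -3.523
endloop
endfacet
facet normal 0.648 -0.344 -0.680
outer loop
vertex 4.35 0.896 1.151
vertex 3.996 1.297 0.611
vertex 4.57 1.607 1.001
endloop
endfacet
facet normal 0.704 -0.069 0.707
outer loop
vertex 4.35 0.896 1.151
vertex 4.57 1.607 1.001
vertex 3.397 1.402 2.15
endloop
endfacet
facet normal 0.704 -0.068 0.707
outer loop
vertex 3.397 1.402 2.15
vertex 4.57 1.607 1.001
vertex 3.617 2.114 1.999
endloop
endfacet
facet normal -0.649 0.344 0.679
outer loop
vertex 3.397 1.402 2.15
vertex 3.617 2.114 1.999
vertex 3.044 1.803 1.609
endloop
endfacet
facet normal 0.648 -0.346 -0.679
outer loop
vertex 4.57 1.607 1.001
vertex 3.996 1.297 0.611
vertex 4.217 2.008 0.46
endloop
endfacet
facet normal 0.603 0.776 0.182
outer loop
vertex 4.57 1.607 1.001
vertex 4.217 2.008 0.46
vertex 3.617 2.114 1.999
endloop
endfacet
facet normal 0.604 0.776 0.182
outer loop
vertex 3.617 2.114 1.999
vertex 4.217 2.008 0.46
vertex 3.264 2.515 1.459
endloop
endfacet
facet normal -0.649 0.344 0.679
outer loop
vertex 3.617 2.114 1.999
vertex 3.264 2.515 1.459
vertex 3.044 1.803 1.609
endloop
endfacet
facet normal 0.648 -0.346 -0.679
outer loop
vertex 4.217 2.008 0.46
vertex 3.996 1.297 0.611
vertex 3.643 1.698 0.07
endloop
endfacet
facet normal -0.100 0.845 -0.525
outer loop
vertex 4.217 2.008 0.46
vertex 3.643 1.698 0.07
vertex 3.264 2.515 1.459
endloop
endfacet
facet normal -0.101 0.845 -0.525
outer loop
vertex 3.264 2.515 1.459
vertex 3.643 1.698 0.07
vertex 2.69 2.204 1.069
endloop
endfacet
facet normal -0.648 0.343 0.680
outer loop
vertex 3.264 2.515 1.459
vertex 2.69 2.204 1.069
vertex 3.044 1.803 1.609
endloop
endfacet
facet normal 0.649 -0.344 -0.679
outer loop
vertex 3.643 1.698 0.07
vertex 3.996 1.297 0.611
vertex 3.423 0.986 0.221
endloop
endfacet
facet normal -0.705 0.068 -0.706
outer loop
vertex 3.643 1.698 0.07
vertex 3.423 0.986 0.221
vertex 2.69 2.204 1.069
endloop
endfacet
facet normal -0.704 0.069 -0.707
outer loop
vertex 2.69 2.204 1.069
vertex 3.423 0.986 0.221
vertex 2.47 1.493 1.219
endloop
endfacet
facet normal -0.648 0.344 0.680
outer loop
vertex 2.69 2.204 1.069
vertex 2.47 1.493 1.219
vertex 3.044 1.803 1.609
endloop
endfacet
facet normal 0.649 -0.344 -0.679
outer loop
vertex 3.423 0.986 0.221
vertex 3.996 1.297 0.611
vertex 3.776 0.585 0.761
endloop
endfacet
facet normal -0.604 -0.776 -0.182
outer loop
vertex 3.423 0.986 0.221
vertex 3.776 0.585 0.761
vertex 2.47 1.493 1.219
endloop
endfacet
facet normal -0.604 -0.776 -0.182
outer loop
vertex 2.47 1.493 1.219
vertex 3.776 0.585 0.761
vertex 2.823 1.092 1.76
endloop
endfacet
facet normal -0.648 0.346 0.679
outer loop
vertex 2.47 1.493 1.219
vertex 2.823 1.092 1.76
vertex 3.044 1.803 1.609
endloop
endfacet
facet normal 0.648 -0.343 -0.680
outer loop
vertex 3.776 0.585 0.761
vertex 3.996 1.297 0.611
vertex 4.35 0.896 1.151
endloop
endfacet
facet normal 0.101 -0.845 0.525
outer loop
vertex 3.776 0.585 0.761
vertex 4.35 0.896 1.151
vertex 2.823 1.092 1.76
endloop
endfacet
facet normal 0.101 -0.846 0.524
outer loop
vertex 2.823 1.092 1.76
vertex 4.35 0.896 1.151
vertex 3.397 1.402 2.15
endloop
endfacet
facet normal -0.648 0.346 0.679
outer loop
vertex 2.823 1.092 1.76
vertex 3.397 1.402 2.15
vertex 3.044 1.803 1.609
endloop
endfacet

endsolid


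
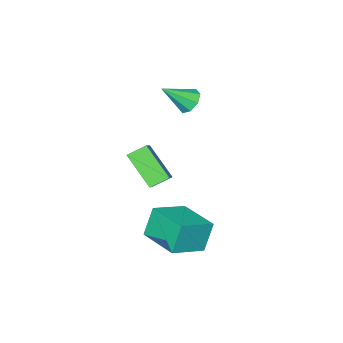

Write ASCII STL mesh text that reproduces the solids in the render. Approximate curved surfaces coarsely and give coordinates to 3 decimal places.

solid 
facet normal -0.796 0.421 0.435
outer loop
vertex 0.141 -1.768 -0.848
vertex 1.375 -0.693 0.37
vertex 0.181 -0.424 -2.074
endloop
endfacet
facet normal -0.605 -0.527 -0.597
outer loop
vertex 0.905 -0.807 -2.47
vertex 0.141 -1.768 -0.848
vertex 0.181 -0.424 -2.074
endloop
endfacet
facet normal -0.796 0.420 0.435
outer loop
vertex 0.181 -0.424 -2.074
vertex 1.375 -0.693 0.37
vertex 1.414 0.651 -0.856
endloop
endfacet
facet normal 0.022 0.738 -0.674
outer loop
vertex 1.414 0.651 -0.856
vertex 0.905 -0.807 -2.47
vertex 0.181 -0.424 -2.074
endloop
endfacet
facet normal -0.022 -0.738 0.674
outer loop
vertex 0.141 -1.768 -0.848
vertex 2.099 -1.076 -0.026
vertex 1.375 -0.693 0.37
endloop
endfacet
facet normal -0.605 -0.527 -0.597
outer loop
vertex 0.866 -2.151 -1.244
vertex 0.141 -1.768 -0.848
vertex 0.905 -0.807 -2.47
endloop
endfacet
facet normal -0.022 -0.738 0.674
outer loop
vertex 0.866 -2.151 -1.244
vertex 2.099 -1.076 -0.026
vertex 0.141 -1.768 -0.848
endloop
endfacet
facet normal 0.605 0.527 0.597
outer loop
vertex 1.375 -0.693 0.37
vertex 2.099 -1.076 -0.026
vertex 1.414 0.651 -0.856
endloop
endfacet
facet normal 0.022 0.738 -0.674
outer loop
vertex 2.139 0.268 -1.252
vertex 0.905 -0.807 -2.47
vertex 1.414 0.651 -0.856
endloop
endfacet
facet normal 0.605 0.527 0.597
outer loop
vertex 1.414 0.651 -0.856
vertex 2.099 -1.076 -0.026
vertex 2.139 0.268 -1.252
endloop
endfacet
facet normal 0.796 -0.420 -0.435
outer loop
vertex 2.139 0.268 -1.252
vertex 0.866 -2.151 -1.244
vertex 0.905 -0.807 -2.47
endloop
endfacet
facet normal 0.796 -0.420 -0.435
outer loop
vertex 2.099 -1.076 -0.026
vertex 0.866 -2.151 -1.244
vertex 2.139 0.268 -1.252
endloop
endfacet
facet normal -0.666 0.391 -0.636
outer loop
vertex -0.776 -0.801 1.172
vertex -1.253 -0.885 1.62
vertex -0.83 -0.4 1.475
endloop
endfacet
facet normal 0.934 0.287 -0.213
outer loop
vertex -0.776 -0.801 1.172
vertex -0.83 -0.4 1.475
vertex -0.247 -1.475 2.58
endloop
endfacet
facet normal -0.666 0.391 -0.635
outer loop
vertex -0.83 -0.4 1.475
vertex -1.253 -0.885 1.62
vertex -1.132 -0.284 1.863
endloop
endfacet
facet normal 0.663 0.681 0.312
outer loop
vertex -0.83 -0.4 1.475
vertex -1.132 -0.284 1.863
vertex -0.247 -1.475 2.58
endloop
endfacet
facet normal -0.667 0.391 -0.635
outer loop
vertex -1.132 -0.284 1.863
vertex -1.253 -0.885 1.62
vertex -1.504 -0.519 2.109
endloop
endfacet
facet normal 0.152 0.590 0.793
outer loop
vertex -1.132 -0.284 1.863
vertex -1.504 -0.519 2.109
vertex -0.247 -1.475 2.58
endloop
endfacet
facet normal -0.667 0.390 -0.635
outer loop
vertex -1.504 -0.519 2.109
vertex -1.253 -0.885 1.62
vertex -1.73 -0.97 2.069
endloop
endfacet
facet normal -0.304 0.068 0.950
outer loop
vertex -1.504 -0.519 2.109
vertex -1.73 -0.97 2.069
vertex -0.247 -1.475 2.58
endloop
endfacet
facet normal -0.667 0.391 -0.635
outer loop
vertex -1.73 -0.97 2.069
vertex -1.253 -0.885 1.62
vertex -1.676 -1.37 1.766
endloop
endfacet
facet normal -0.435 -0.580 0.689
outer loop
vertex -1.73 -0.97 2.069
vertex -1.676 -1.37 1.766
vertex -0.247 -1.475 2.58
endloop
endfacet
facet normal -0.667 0.390 -0.635
outer loop
vertex -1.676 -1.37 1.766
vertex -1.253 -0.885 1.62
vertex -1.375 -1.487 1.378
endloop
endfacet
facet normal -0.165 -0.972 0.165
outer loop
vertex -1.676 -1.37 1.766
vertex -1.375 -1.487 1.378
vertex -0.247 -1.475 2.58
endloop
endfacet
facet normal -0.666 0.390 -0.635
outer loop
vertex -1.375 -1.487 1.378
vertex -1.253 -0.885 1.62
vertex -1.002 -1.251 1.132
endloop
endfacet
facet normal 0.348 -0.882 -0.318
outer loop
vertex -1.375 -1.487 1.378
vertex -1.002 -1.251 1.132
vertex -0.247 -1.475 2.58
endloop
endfacet
facet normal -0.666 0.391 -0.636
outer loop
vertex -1.002 -1.251 1.132
vertex -1.253 -0.885 1.62
vertex -0.776 -0.801 1.172
endloop
endfacet
facet normal 0.803 -0.361 -0.474
outer loop
vertex -1.002 -1.251 1.132
vertex -0.776 -0.801 1.172
vertex -0.247 -1.475 2.58
endloop
endfacet
facet normal -0.918 0.148 -0.368
outer loop
vertex 0.811 0.908 -2.79
vertex 1.068 2.758 -2.685
vertex 1.339 0.91 -4.108
endloop
endfacet
facet normal -0.137 -0.989 -0.057
outer loop
vertex 2.872 0.662 -3.495
vertex 0.811 0.908 -2.79
vertex 1.339 0.91 -4.108
endloop
endfacet
facet normal -0.918 0.148 -0.367
outer loop
vertex 1.339 0.91 -4.108
vertex 1.068 2.758 -2.685
vertex 1.595 2.759 -4.004
endloop
endfacet
facet normal 0.371 0.001 -0.928
outer loop
vertex 1.595 2.759 -4.004
vertex 2.872 0.662 -3.495
vertex 1.339 0.91 -4.108
endloop
endfacet
facet normal -0.371 -0.001 0.928
outer loop
vertex 0.811 0.908 -2.79
vertex 2.601 2.51 -2.072
vertex 1.068 2.758 -2.685
endloop
endfacet
facet normal -0.137 -0.989 -0.056
outer loop
vertex 2.345 0.661 -2.176
vertex 0.811 0.908 -2.79
vertex 2.872 0.662 -3.495
endloop
endfacet
facet normal -0.372 -0.001 0.928
outer loop
vertex 2.345 0.661 -2.176
vertex 2.601 2.51 -2.072
vertex 0.811 0.908 -2.79
endloop
endfacet
facet normal 0.138 0.989 0.056
outer loop
vertex 1.068 2.758 -2.685
vertex 2.601 2.51 -2.072
vertex 1.595 2.759 -4.004
endloop
endfacet
facet normal 0.372 0.001 -0.928
outer loop
vertex 3.129 2.512 -3.39
vertex 2.872 0.662 -3.495
vertex 1.595 2.759 -4.004
endloop
endfacet
facet normal 0.137 0.989 0.056
outer loop
vertex 1.595 2.759 -4.004
vertex 2.601 2.51 -2.072
vertex 3.129 2.512 -3.39
endloop
endfacet
facet normal 0.918 -0.148 0.367
outer loop
vertex 3.129 2.512 -3.39
vertex 2.345 0.661 -2.176
vertex 2.872 0.662 -3.495
endloop
endfacet
facet normal 0.918 -0.148 0.368
outer loop
vertex 2.601 2.51 -2.072
vertex 2.345 0.661 -2.176
vertex 3.129 2.512 -3.39
endloop
endfacet

endsolid


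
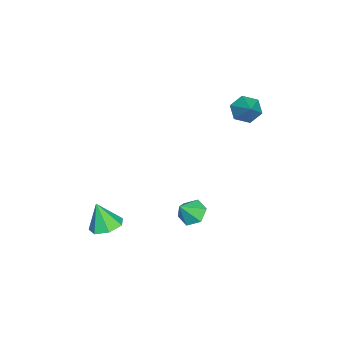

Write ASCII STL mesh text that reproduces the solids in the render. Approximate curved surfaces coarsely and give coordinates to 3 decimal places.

solid 
facet normal -0.588 0.338 -0.734
outer loop
vertex 0.687 -0.171 -4.653
vertex 0.146 -0.094 -4.184
vertex 0.603 0.451 -4.299
endloop
endfacet
facet normal 0.986 0.159 -0.046
outer loop
vertex 0.687 -0.171 -4.653
vertex 0.603 0.451 -4.299
vertex 0.794 -0.466 -3.376
endloop
endfacet
facet normal -0.589 0.339 -0.734
outer loop
vertex 0.603 0.451 -4.299
vertex 0.146 -0.094 -4.184
vertex 0.062 0.527 -3.83
endloop
endfacet
facet normal 0.549 0.647 0.529
outer loop
vertex 0.603 0.451 -4.299
vertex 0.062 0.527 -3.83
vertex 0.794 -0.466 -3.376
endloop
endfacet
facet normal -0.588 0.339 -0.734
outer loop
vertex 0.062 0.527 -3.83
vertex 0.146 -0.094 -4.184
vertex -0.395 -0.017 -3.715
endloop
endfacet
facet normal -0.146 0.320 0.936
outer loop
vertex 0.062 0.527 -3.83
vertex -0.395 -0.017 -3.715
vertex 0.794 -0.466 -3.376
endloop
endfacet
facet normal -0.589 0.338 -0.734
outer loop
vertex -0.395 -0.017 -3.715
vertex 0.146 -0.094 -4.184
vertex -0.31 -0.639 -4.069
endloop
endfacet
facet normal -0.406 -0.493 0.769
outer loop
vertex -0.395 -0.017 -3.715
vertex -0.31 -0.639 -4.069
vertex 0.794 -0.466 -3.376
endloop
endfacet
facet normal -0.589 0.338 -0.734
outer loop
vertex -0.31 -0.639 -4.069
vertex 0.146 -0.094 -4.184
vertex 0.231 -0.715 -4.538
endloop
endfacet
facet normal 0.031 -0.980 0.195
outer loop
vertex -0.31 -0.639 -4.069
vertex 0.231 -0.715 -4.538
vertex 0.794 -0.466 -3.376
endloop
endfacet
facet normal -0.589 0.338 -0.734
outer loop
vertex 0.231 -0.715 -4.538
vertex 0.146 -0.094 -4.184
vertex 0.687 -0.171 -4.653
endloop
endfacet
facet normal 0.726 -0.654 -0.212
outer loop
vertex 0.231 -0.715 -4.538
vertex 0.687 -0.171 -4.653
vertex 0.794 -0.466 -3.376
endloop
endfacet
facet normal -0.726 -0.376 -0.577
outer loop
vertex -2.869 0.785 0.065
vertex -3.372 1.175 0.444
vertex -3.049 1.469 -0.154
endloop
endfacet
facet normal 0.886 0.087 -0.455
outer loop
vertex -2.869 0.785 0.065
vertex -3.049 1.469 -0.154
vertex -2.348 1.705 1.256
endloop
endfacet
facet normal -0.725 -0.376 -0.577
outer loop
vertex -3.049 1.469 -0.154
vertex -3.372 1.175 0.444
vertex -3.552 1.858 0.225
endloop
endfacet
facet normal 0.400 0.850 -0.341
outer loop
vertex -3.049 1.469 -0.154
vertex -3.552 1.858 0.225
vertex -2.348 1.705 1.256
endloop
endfacet
facet normal -0.726 -0.376 -0.576
outer loop
vertex -3.552 1.858 0.225
vertex -3.372 1.175 0.444
vertex -3.874 1.565 0.822
endloop
endfacet
facet normal -0.184 0.918 0.351
outer loop
vertex -3.552 1.858 0.225
vertex -3.874 1.565 0.822
vertex -2.348 1.705 1.256
endloop
endfacet
facet normal -0.726 -0.376 -0.576
outer loop
vertex -3.874 1.565 0.822
vertex -3.372 1.175 0.444
vertex -3.694 0.881 1.042
endloop
endfacet
facet normal -0.286 0.225 0.932
outer loop
vertex -3.874 1.565 0.822
vertex -3.694 0.881 1.042
vertex -2.348 1.705 1.256
endloop
endfacet
facet normal -0.726 -0.376 -0.576
outer loop
vertex -3.694 0.881 1.042
vertex -3.372 1.175 0.444
vertex -3.192 0.492 0.663
endloop
endfacet
facet normal 0.200 -0.539 0.818
outer loop
vertex -3.694 0.881 1.042
vertex -3.192 0.492 0.663
vertex -2.348 1.705 1.256
endloop
endfacet
facet normal -0.726 -0.376 -0.576
outer loop
vertex -3.192 0.492 0.663
vertex -3.372 1.175 0.444
vertex -2.869 0.785 0.065
endloop
endfacet
facet normal 0.784 -0.607 0.126
outer loop
vertex -3.192 0.492 0.663
vertex -2.869 0.785 0.065
vertex -2.348 1.705 1.256
endloop
endfacet
facet normal 0.049 0.350 -0.935
outer loop
vertex 3.308 -3.368 -4.033
vertex 2.562 -3.115 -3.977
vertex 3.228 -2.729 -3.798
endloop
endfacet
facet normal 0.854 -0.082 0.514
outer loop
vertex 3.308 -3.368 -4.033
vertex 3.228 -2.729 -3.798
vertex 2.498 -3.585 -2.723
endloop
endfacet
facet normal 0.048 0.351 -0.935
outer loop
vertex 3.228 -2.729 -3.798
vertex 2.562 -3.115 -3.977
vertex 2.646 -2.381 -3.697
endloop
endfacet
facet normal 0.443 0.530 0.723
outer loop
vertex 3.228 -2.729 -3.798
vertex 2.646 -2.381 -3.697
vertex 2.498 -3.585 -2.723
endloop
endfacet
facet normal 0.048 0.351 -0.935
outer loop
vertex 2.646 -2.381 -3.697
vertex 2.562 -3.115 -3.977
vertex 2.001 -2.585 -3.807
endloop
endfacet
facet normal -0.318 0.620 0.718
outer loop
vertex 2.646 -2.381 -3.697
vertex 2.001 -2.585 -3.807
vertex 2.498 -3.585 -2.723
endloop
endfacet
facet normal 0.047 0.350 -0.936
outer loop
vertex 2.001 -2.585 -3.807
vertex 2.562 -3.115 -3.977
vertex 1.778 -3.189 -4.044
endloop
endfacet
facet normal -0.856 0.119 0.502
outer loop
vertex 2.001 -2.585 -3.807
vertex 1.778 -3.189 -4.044
vertex 2.498 -3.585 -2.723
endloop
endfacet
facet normal 0.047 0.351 -0.935
outer loop
vertex 1.778 -3.189 -4.044
vertex 2.562 -3.115 -3.977
vertex 2.146 -3.736 -4.231
endloop
endfacet
facet normal -0.766 -0.597 0.239
outer loop
vertex 1.778 -3.189 -4.044
vertex 2.146 -3.736 -4.231
vertex 2.498 -3.585 -2.723
endloop
endfacet
facet normal 0.048 0.350 -0.935
outer loop
vertex 2.146 -3.736 -4.231
vertex 2.562 -3.115 -3.977
vertex 2.827 -3.816 -4.226
endloop
endfacet
facet normal -0.117 -0.985 0.126
outer loop
vertex 2.146 -3.736 -4.231
vertex 2.827 -3.816 -4.226
vertex 2.498 -3.585 -2.723
endloop
endfacet
facet normal 0.049 0.351 -0.935
outer loop
vertex 2.827 -3.816 -4.226
vertex 2.562 -3.115 -3.977
vertex 3.308 -3.368 -4.033
endloop
endfacet
facet normal 0.605 -0.757 0.249
outer loop
vertex 2.827 -3.816 -4.226
vertex 3.308 -3.368 -4.033
vertex 2.498 -3.585 -2.723
endloop
endfacet

endsolid


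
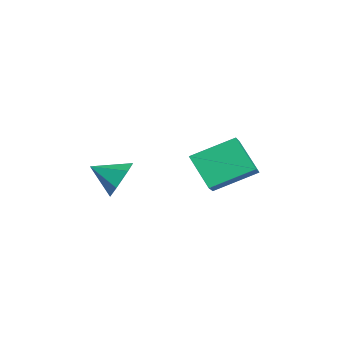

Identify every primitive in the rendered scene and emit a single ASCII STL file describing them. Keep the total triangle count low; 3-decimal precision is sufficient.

solid 
facet normal -0.644 -0.326 0.692
outer loop
vertex -1.137 2.346 1.104
vertex -1.125 4.287 2.029
vertex -2.139 2.713 0.345
endloop
endfacet
facet normal -0.005 -0.903 -0.430
outer loop
vertex -0.955 3.313 -0.929
vertex -1.137 2.346 1.104
vertex -2.139 2.713 0.345
endloop
endfacet
facet normal -0.644 -0.326 0.692
outer loop
vertex -2.139 2.713 0.345
vertex -1.125 4.287 2.029
vertex -2.127 4.654 1.27
endloop
endfacet
facet normal -0.765 0.281 -0.579
outer loop
vertex -2.127 4.654 1.27
vertex -0.955 3.313 -0.929
vertex -2.139 2.713 0.345
endloop
endfacet
facet normal 0.765 -0.281 0.579
outer loop
vertex -1.137 2.346 1.104
vertex 0.059 4.887 0.755
vertex -1.125 4.287 2.029
endloop
endfacet
facet normal -0.005 -0.903 -0.430
outer loop
vertex 0.047 2.946 -0.17
vertex -1.137 2.346 1.104
vertex -0.955 3.313 -0.929
endloop
endfacet
facet normal 0.765 -0.281 0.579
outer loop
vertex 0.047 2.946 -0.17
vertex 0.059 4.887 0.755
vertex -1.137 2.346 1.104
endloop
endfacet
facet normal 0.005 0.903 0.430
outer loop
vertex -1.125 4.287 2.029
vertex 0.059 4.887 0.755
vertex -2.127 4.654 1.27
endloop
endfacet
facet normal -0.765 0.281 -0.579
outer loop
vertex -0.943 5.254 -0.004
vertex -0.955 3.313 -0.929
vertex -2.127 4.654 1.27
endloop
endfacet
facet normal 0.005 0.903 0.430
outer loop
vertex -2.127 4.654 1.27
vertex 0.059 4.887 0.755
vertex -0.943 5.254 -0.004
endloop
endfacet
facet normal 0.644 0.326 -0.692
outer loop
vertex -0.943 5.254 -0.004
vertex 0.047 2.946 -0.17
vertex -0.955 3.313 -0.929
endloop
endfacet
facet normal 0.644 0.326 -0.692
outer loop
vertex 0.059 4.887 0.755
vertex 0.047 2.946 -0.17
vertex -0.943 5.254 -0.004
endloop
endfacet
facet normal 0.340 0.834 -0.435
outer loop
vertex -1.041 -0.179 0.53
vertex -1.59 -0.367 -0.26
vertex -1.957 0.166 0.476
endloop
endfacet
facet normal -0.077 -0.049 0.996
outer loop
vertex -1.041 -0.179 0.53
vertex -1.957 0.166 0.476
vertex -2.09 -1.593 0.38
endloop
endfacet
facet normal 0.340 0.834 -0.435
outer loop
vertex -1.957 0.166 0.476
vertex -1.59 -0.367 -0.26
vertex -2.506 -0.022 -0.314
endloop
endfacet
facet normal -0.824 0.031 0.565
outer loop
vertex -1.957 0.166 0.476
vertex -2.506 -0.022 -0.314
vertex -2.09 -1.593 0.38
endloop
endfacet
facet normal 0.340 0.834 -0.435
outer loop
vertex -2.506 -0.022 -0.314
vertex -1.59 -0.367 -0.26
vertex -2.139 -0.556 -1.05
endloop
endfacet
facet normal -0.917 -0.337 -0.213
outer loop
vertex -2.506 -0.022 -0.314
vertex -2.139 -0.556 -1.05
vertex -2.09 -1.593 0.38
endloop
endfacet
facet normal 0.340 0.834 -0.435
outer loop
vertex -2.139 -0.556 -1.05
vertex -1.59 -0.367 -0.26
vertex -1.223 -0.901 -0.996
endloop
endfacet
facet normal -0.263 -0.785 -0.561
outer loop
vertex -2.139 -0.556 -1.05
vertex -1.223 -0.901 -0.996
vertex -2.09 -1.593 0.38
endloop
endfacet
facet normal 0.340 0.834 -0.435
outer loop
vertex -1.223 -0.901 -0.996
vertex -1.59 -0.367 -0.26
vertex -0.675 -0.712 -0.206
endloop
endfacet
facet normal 0.485 -0.865 -0.129
outer loop
vertex -1.223 -0.901 -0.996
vertex -0.675 -0.712 -0.206
vertex -2.09 -1.593 0.38
endloop
endfacet
facet normal 0.340 0.834 -0.435
outer loop
vertex -0.675 -0.712 -0.206
vertex -1.59 -0.367 -0.26
vertex -1.041 -0.179 0.53
endloop
endfacet
facet normal 0.578 -0.497 0.647
outer loop
vertex -0.675 -0.712 -0.206
vertex -1.041 -0.179 0.53
vertex -2.09 -1.593 0.38
endloop
endfacet

endsolid


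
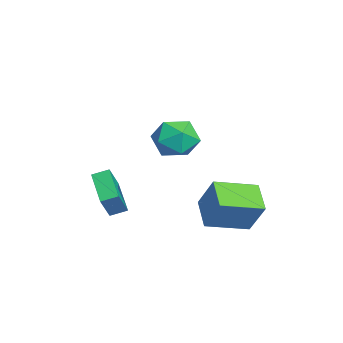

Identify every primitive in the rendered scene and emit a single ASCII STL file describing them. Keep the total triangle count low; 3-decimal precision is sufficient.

solid 
facet normal -0.395 -0.315 -0.863
outer loop
vertex 2.464 1.308 -2.727
vertex 1.984 3.367 -3.26
vertex 3.954 1.464 -3.466
endloop
endfacet
facet normal 0.220 -0.944 0.245
outer loop
vertex 4.716 2.073 -1.8
vertex 2.464 1.308 -2.727
vertex 3.954 1.464 -3.466
endloop
endfacet
facet normal -0.395 -0.315 -0.863
outer loop
vertex 3.954 1.464 -3.466
vertex 1.984 3.367 -3.26
vertex 3.474 3.523 -3.999
endloop
endfacet
facet normal 0.892 0.093 -0.442
outer loop
vertex 3.474 3.523 -3.999
vertex 4.716 2.073 -1.8
vertex 3.954 1.464 -3.466
endloop
endfacet
facet normal -0.892 -0.093 0.442
outer loop
vertex 2.464 1.308 -2.727
vertex 2.746 3.976 -1.594
vertex 1.984 3.367 -3.26
endloop
endfacet
facet normal 0.220 -0.944 0.245
outer loop
vertex 3.226 1.917 -1.061
vertex 2.464 1.308 -2.727
vertex 4.716 2.073 -1.8
endloop
endfacet
facet normal -0.892 -0.093 0.442
outer loop
vertex 3.226 1.917 -1.061
vertex 2.746 3.976 -1.594
vertex 2.464 1.308 -2.727
endloop
endfacet
facet normal -0.220 0.944 -0.245
outer loop
vertex 1.984 3.367 -3.26
vertex 2.746 3.976 -1.594
vertex 3.474 3.523 -3.999
endloop
endfacet
facet normal 0.892 0.093 -0.442
outer loop
vertex 4.236 4.132 -2.333
vertex 4.716 2.073 -1.8
vertex 3.474 3.523 -3.999
endloop
endfacet
facet normal -0.220 0.944 -0.245
outer loop
vertex 3.474 3.523 -3.999
vertex 2.746 3.976 -1.594
vertex 4.236 4.132 -2.333
endloop
endfacet
facet normal 0.395 0.315 0.863
outer loop
vertex 4.236 4.132 -2.333
vertex 3.226 1.917 -1.061
vertex 4.716 2.073 -1.8
endloop
endfacet
facet normal 0.395 0.315 0.863
outer loop
vertex 2.746 3.976 -1.594
vertex 3.226 1.917 -1.061
vertex 4.236 4.132 -2.333
endloop
endfacet
facet normal -0.435 0.292 -0.852
outer loop
vertex -1.221 -2.94 -3.575
vertex -1.246 -2.102 -3.275
vertex 0.642 -2.586 -4.406
endloop
endfacet
facet normal 0.029 -0.941 -0.337
outer loop
vertex 1.286 -3.018 -3.145
vertex -1.221 -2.94 -3.575
vertex 0.642 -2.586 -4.406
endloop
endfacet
facet normal -0.435 0.293 -0.851
outer loop
vertex 0.642 -2.586 -4.406
vertex -1.246 -2.102 -3.275
vertex 0.617 -1.748 -4.105
endloop
endfacet
facet normal 0.900 0.171 -0.401
outer loop
vertex 0.617 -1.748 -4.105
vertex 1.286 -3.018 -3.145
vertex 0.642 -2.586 -4.406
endloop
endfacet
facet normal -0.900 -0.170 0.401
outer loop
vertex -1.221 -2.94 -3.575
vertex -0.602 -2.534 -2.014
vertex -1.246 -2.102 -3.275
endloop
endfacet
facet normal 0.029 -0.941 -0.337
outer loop
vertex -0.577 -3.372 -2.315
vertex -1.221 -2.94 -3.575
vertex 1.286 -3.018 -3.145
endloop
endfacet
facet normal -0.900 -0.171 0.401
outer loop
vertex -0.577 -3.372 -2.315
vertex -0.602 -2.534 -2.014
vertex -1.221 -2.94 -3.575
endloop
endfacet
facet normal -0.029 0.941 0.337
outer loop
vertex -1.246 -2.102 -3.275
vertex -0.602 -2.534 -2.014
vertex 0.617 -1.748 -4.105
endloop
endfacet
facet normal 0.900 0.171 -0.401
outer loop
vertex 1.261 -2.18 -2.845
vertex 1.286 -3.018 -3.145
vertex 0.617 -1.748 -4.105
endloop
endfacet
facet normal -0.028 0.941 0.337
outer loop
vertex 0.617 -1.748 -4.105
vertex -0.602 -2.534 -2.014
vertex 1.261 -2.18 -2.845
endloop
endfacet
facet normal 0.435 -0.292 0.852
outer loop
vertex 1.261 -2.18 -2.845
vertex -0.577 -3.372 -2.315
vertex 1.286 -3.018 -3.145
endloop
endfacet
facet normal 0.435 -0.293 0.851
outer loop
vertex -0.602 -2.534 -2.014
vertex -0.577 -3.372 -2.315
vertex 1.261 -2.18 -2.845
endloop
endfacet
facet normal -0.136 0.892 -0.431
outer loop
vertex 3.488 0.768 0.781
vertex 2.689 1.049 1.614
vertex 3.837 1.305 1.782
endloop
endfacet
facet normal 0.529 0.657 -0.537
outer loop
vertex 3.488 0.768 0.781
vertex 3.837 1.305 1.782
vertex 4.482 0.416 1.33
endloop
endfacet
facet normal 0.491 0.027 -0.871
outer loop
vertex 3.488 0.768 0.781
vertex 4.482 0.416 1.33
vertex 3.732 -0.39 0.883
endloop
endfacet
facet normal -0.198 -0.127 -0.972
outer loop
vertex 3.488 0.768 0.781
vertex 3.732 -0.39 0.883
vertex 2.624 0.001 1.058
endloop
endfacet
facet normal -0.586 0.408 -0.700
outer loop
vertex 3.488 0.768 0.781
vertex 2.624 0.001 1.058
vertex 2.689 1.049 1.614
endloop
endfacet
facet normal 0.829 0.550 0.102
outer loop
vertex 4.482 0.416 1.33
vertex 3.837 1.305 1.782
vertex 4.296 0.479 2.502
endloop
endfacet
facet normal -0.247 0.930 0.273
outer loop
vertex 3.837 1.305 1.782
vertex 2.689 1.049 1.614
vertex 3.188 0.87 2.677
endloop
endfacet
facet normal -0.976 0.147 -0.163
outer loop
vertex 2.689 1.049 1.614
vertex 2.624 0.001 1.058
vertex 2.438 0.064 2.23
endloop
endfacet
facet normal -0.349 -0.718 -0.602
outer loop
vertex 2.624 0.001 1.058
vertex 3.732 -0.39 0.883
vertex 3.083 -0.825 1.778
endloop
endfacet
facet normal 0.766 -0.470 -0.439
outer loop
vertex 3.732 -0.39 0.883
vertex 4.482 0.416 1.33
vertex 4.231 -0.569 1.946
endloop
endfacet
facet normal 0.198 0.127 0.972
outer loop
vertex 3.432 -0.288 2.779
vertex 4.296 0.479 2.502
vertex 3.188 0.87 2.677
endloop
endfacet
facet normal -0.491 -0.027 0.871
outer loop
vertex 3.432 -0.288 2.779
vertex 3.188 0.87 2.677
vertex 2.438 0.064 2.23
endloop
endfacet
facet normal -0.529 -0.657 0.537
outer loop
vertex 3.432 -0.288 2.779
vertex 2.438 0.064 2.23
vertex 3.083 -0.825 1.778
endloop
endfacet
facet normal 0.136 -0.892 0.431
outer loop
vertex 3.432 -0.288 2.779
vertex 3.083 -0.825 1.778
vertex 4.231 -0.569 1.946
endloop
endfacet
facet normal 0.586 -0.408 0.700
outer loop
vertex 3.432 -0.288 2.779
vertex 4.231 -0.569 1.946
vertex 4.296 0.479 2.502
endloop
endfacet
facet normal 0.349 0.718 0.602
outer loop
vertex 3.188 0.87 2.677
vertex 4.296 0.479 2.502
vertex 3.837 1.305 1.782
endloop
endfacet
facet normal -0.766 0.470 0.439
outer loop
vertex 2.438 0.064 2.23
vertex 3.188 0.87 2.677
vertex 2.689 1.049 1.614
endloop
endfacet
facet normal -0.829 -0.550 -0.102
outer loop
vertex 3.083 -0.825 1.778
vertex 2.438 0.064 2.23
vertex 2.624 0.001 1.058
endloop
endfacet
facet normal 0.247 -0.930 -0.273
outer loop
vertex 4.231 -0.569 1.946
vertex 3.083 -0.825 1.778
vertex 3.732 -0.39 0.883
endloop
endfacet
facet normal 0.976 -0.147 0.163
outer loop
vertex 4.296 0.479 2.502
vertex 4.231 -0.569 1.946
vertex 4.482 0.416 1.33
endloop
endfacet

endsolid


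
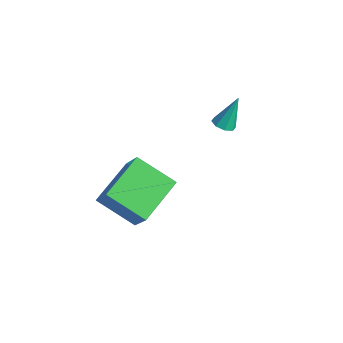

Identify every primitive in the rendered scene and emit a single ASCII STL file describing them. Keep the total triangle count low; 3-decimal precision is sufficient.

solid 
facet normal -0.007 -0.435 -0.900
outer loop
vertex -1.035 1.029 3.239
vertex -1.475 1.262 3.13
vertex -0.982 1.378 3.07
endloop
endfacet
facet normal 0.948 0.010 0.318
outer loop
vertex -1.035 1.029 3.239
vertex -0.982 1.378 3.07
vertex -1.465 1.918 4.49
endloop
endfacet
facet normal -0.007 -0.434 -0.901
outer loop
vertex -0.982 1.378 3.07
vertex -1.475 1.262 3.13
vertex -1.218 1.658 2.937
endloop
endfacet
facet normal 0.762 0.648 0.013
outer loop
vertex -0.982 1.378 3.07
vertex -1.218 1.658 2.937
vertex -1.465 1.918 4.49
endloop
endfacet
facet normal -0.008 -0.434 -0.901
outer loop
vertex -1.218 1.658 2.937
vertex -1.475 1.262 3.13
vertex -1.605 1.707 2.917
endloop
endfacet
facet normal 0.132 0.981 -0.143
outer loop
vertex -1.218 1.658 2.937
vertex -1.605 1.707 2.917
vertex -1.465 1.918 4.49
endloop
endfacet
facet normal -0.007 -0.433 -0.901
outer loop
vertex -1.605 1.707 2.917
vertex -1.475 1.262 3.13
vertex -1.916 1.496 3.021
endloop
endfacet
facet normal -0.574 0.817 -0.059
outer loop
vertex -1.605 1.707 2.917
vertex -1.916 1.496 3.021
vertex -1.465 1.918 4.49
endloop
endfacet
facet normal -0.007 -0.433 -0.901
outer loop
vertex -1.916 1.496 3.021
vertex -1.475 1.262 3.13
vertex -1.969 1.147 3.189
endloop
endfacet
facet normal -0.944 0.248 0.218
outer loop
vertex -1.916 1.496 3.021
vertex -1.969 1.147 3.189
vertex -1.465 1.918 4.49
endloop
endfacet
facet normal -0.007 -0.434 -0.901
outer loop
vertex -1.969 1.147 3.189
vertex -1.475 1.262 3.13
vertex -1.733 0.867 3.322
endloop
endfacet
facet normal -0.757 -0.389 0.524
outer loop
vertex -1.969 1.147 3.189
vertex -1.733 0.867 3.322
vertex -1.465 1.918 4.49
endloop
endfacet
facet normal -0.006 -0.434 -0.901
outer loop
vertex -1.733 0.867 3.322
vertex -1.475 1.262 3.13
vertex -1.346 0.818 3.343
endloop
endfacet
facet normal -0.128 -0.722 0.679
outer loop
vertex -1.733 0.867 3.322
vertex -1.346 0.818 3.343
vertex -1.465 1.918 4.49
endloop
endfacet
facet normal -0.007 -0.434 -0.901
outer loop
vertex -1.346 0.818 3.343
vertex -1.475 1.262 3.13
vertex -1.035 1.029 3.239
endloop
endfacet
facet normal 0.578 -0.558 0.595
outer loop
vertex -1.346 0.818 3.343
vertex -1.035 1.029 3.239
vertex -1.465 1.918 4.49
endloop
endfacet
facet normal -0.722 -0.499 0.479
outer loop
vertex -0.548 -4.49 2.567
vertex -1.298 -2.712 3.287
vertex -1.671 -4.341 1.029
endloop
endfacet
facet normal 0.365 -0.863 -0.350
outer loop
vertex -0.322 -3.408 0.133
vertex -0.548 -4.49 2.567
vertex -1.671 -4.341 1.029
endloop
endfacet
facet normal -0.722 -0.499 0.479
outer loop
vertex -1.671 -4.341 1.029
vertex -1.298 -2.712 3.287
vertex -2.422 -2.563 1.75
endloop
endfacet
facet normal -0.588 0.078 -0.805
outer loop
vertex -2.422 -2.563 1.75
vertex -0.322 -3.408 0.133
vertex -1.671 -4.341 1.029
endloop
endfacet
facet normal 0.588 -0.078 0.805
outer loop
vertex -0.548 -4.49 2.567
vertex 0.051 -1.779 2.391
vertex -1.298 -2.712 3.287
endloop
endfacet
facet normal 0.364 -0.863 -0.350
outer loop
vertex 0.802 -3.557 1.67
vertex -0.548 -4.49 2.567
vertex -0.322 -3.408 0.133
endloop
endfacet
facet normal 0.588 -0.078 0.805
outer loop
vertex 0.802 -3.557 1.67
vertex 0.051 -1.779 2.391
vertex -0.548 -4.49 2.567
endloop
endfacet
facet normal -0.364 0.863 0.350
outer loop
vertex -1.298 -2.712 3.287
vertex 0.051 -1.779 2.391
vertex -2.422 -2.563 1.75
endloop
endfacet
facet normal -0.588 0.078 -0.805
outer loop
vertex -1.072 -1.63 0.853
vertex -0.322 -3.408 0.133
vertex -2.422 -2.563 1.75
endloop
endfacet
facet normal -0.364 0.863 0.350
outer loop
vertex -2.422 -2.563 1.75
vertex 0.051 -1.779 2.391
vertex -1.072 -1.63 0.853
endloop
endfacet
facet normal 0.722 0.499 -0.480
outer loop
vertex -1.072 -1.63 0.853
vertex 0.802 -3.557 1.67
vertex -0.322 -3.408 0.133
endloop
endfacet
facet normal 0.722 0.499 -0.479
outer loop
vertex 0.051 -1.779 2.391
vertex 0.802 -3.557 1.67
vertex -1.072 -1.63 0.853
endloop
endfacet

endsolid


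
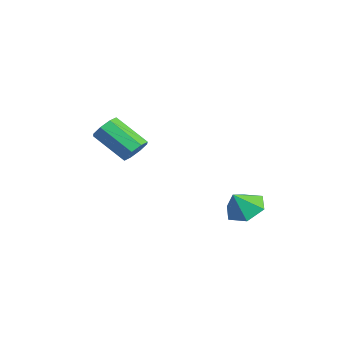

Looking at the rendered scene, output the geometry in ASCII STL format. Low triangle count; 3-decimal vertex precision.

solid 
facet normal -0.292 0.519 -0.804
outer loop
vertex 2.461 3.713 -2.257
vertex 1.739 3.042 -2.428
vertex 1.556 3.836 -1.849
endloop
endfacet
facet normal 0.422 0.396 0.816
outer loop
vertex 2.461 3.713 -2.257
vertex 1.556 3.836 -1.849
vertex 2.101 2.398 -1.432
endloop
endfacet
facet normal -0.292 0.519 -0.804
outer loop
vertex 1.556 3.836 -1.849
vertex 1.739 3.042 -2.428
vertex 0.835 3.165 -2.02
endloop
endfacet
facet normal -0.348 0.137 0.928
outer loop
vertex 1.556 3.836 -1.849
vertex 0.835 3.165 -2.02
vertex 2.101 2.398 -1.432
endloop
endfacet
facet normal -0.292 0.519 -0.804
outer loop
vertex 0.835 3.165 -2.02
vertex 1.739 3.042 -2.428
vertex 1.018 2.371 -2.599
endloop
endfacet
facet normal -0.603 -0.556 0.572
outer loop
vertex 0.835 3.165 -2.02
vertex 1.018 2.371 -2.599
vertex 2.101 2.398 -1.432
endloop
endfacet
facet normal -0.292 0.518 -0.804
outer loop
vertex 1.018 2.371 -2.599
vertex 1.739 3.042 -2.428
vertex 1.922 2.247 -3.007
endloop
endfacet
facet normal -0.088 -0.991 0.105
outer loop
vertex 1.018 2.371 -2.599
vertex 1.922 2.247 -3.007
vertex 2.101 2.398 -1.432
endloop
endfacet
facet normal -0.291 0.518 -0.804
outer loop
vertex 1.922 2.247 -3.007
vertex 1.739 3.042 -2.428
vertex 2.644 2.918 -2.836
endloop
endfacet
facet normal 0.682 -0.732 -0.007
outer loop
vertex 1.922 2.247 -3.007
vertex 2.644 2.918 -2.836
vertex 2.101 2.398 -1.432
endloop
endfacet
facet normal -0.291 0.518 -0.804
outer loop
vertex 2.644 2.918 -2.836
vertex 1.739 3.042 -2.428
vertex 2.461 3.713 -2.257
endloop
endfacet
facet normal 0.937 -0.038 0.348
outer loop
vertex 2.644 2.918 -2.836
vertex 2.461 3.713 -2.257
vertex 2.101 2.398 -1.432
endloop
endfacet
facet normal 0.487 0.625 -0.609
outer loop
vertex -2.692 -1.595 -0.869
vertex -3.15 -1.009 -0.634
vertex -2.47 -1.307 -0.396
endloop
endfacet
facet normal 0.790 -0.613 0.003
outer loop
vertex -2.692 -1.595 -0.869
vertex -2.47 -1.307 -0.396
vertex -3.691 -2.877 0.379
endloop
endfacet
facet normal 0.790 -0.613 0.003
outer loop
vertex -3.691 -2.877 0.379
vertex -2.47 -1.307 -0.396
vertex -3.469 -2.589 0.853
endloop
endfacet
facet normal -0.488 -0.626 0.609
outer loop
vertex -3.691 -2.877 0.379
vertex -3.469 -2.589 0.853
vertex -4.15 -2.291 0.614
endloop
endfacet
facet normal 0.487 0.625 -0.610
outer loop
vertex -2.47 -1.307 -0.396
vertex -3.15 -1.009 -0.634
vertex -2.646 -0.844 -0.062
endloop
endfacet
facet normal 0.822 -0.093 0.562
outer loop
vertex -2.47 -1.307 -0.396
vertex -2.646 -0.844 -0.062
vertex -3.469 -2.589 0.853
endloop
endfacet
facet normal 0.821 -0.092 0.563
outer loop
vertex -3.469 -2.589 0.853
vertex -2.646 -0.844 -0.062
vertex -3.646 -2.127 1.187
endloop
endfacet
facet normal -0.488 -0.626 0.608
outer loop
vertex -3.469 -2.589 0.853
vertex -3.646 -2.127 1.187
vertex -4.15 -2.291 0.614
endloop
endfacet
facet normal 0.487 0.626 -0.609
outer loop
vertex -2.646 -0.844 -0.062
vertex -3.15 -1.009 -0.634
vertex -3.118 -0.478 -0.063
endloop
endfacet
facet normal 0.372 0.482 0.793
outer loop
vertex -2.646 -0.844 -0.062
vertex -3.118 -0.478 -0.063
vertex -3.646 -2.127 1.187
endloop
endfacet
facet normal 0.371 0.483 0.793
outer loop
vertex -3.646 -2.127 1.187
vertex -3.118 -0.478 -0.063
vertex -4.118 -1.761 1.185
endloop
endfacet
facet normal -0.488 -0.626 0.608
outer loop
vertex -3.646 -2.127 1.187
vertex -4.118 -1.761 1.185
vertex -4.15 -2.291 0.614
endloop
endfacet
facet normal 0.487 0.626 -0.609
outer loop
vertex -3.118 -0.478 -0.063
vertex -3.15 -1.009 -0.634
vertex -3.609 -0.423 -0.399
endloop
endfacet
facet normal -0.296 0.774 0.559
outer loop
vertex -3.118 -0.478 -0.063
vertex -3.609 -0.423 -0.399
vertex -4.118 -1.761 1.185
endloop
endfacet
facet normal -0.295 0.775 0.559
outer loop
vertex -4.118 -1.761 1.185
vertex -3.609 -0.423 -0.399
vertex -4.608 -1.705 0.849
endloop
endfacet
facet normal -0.489 -0.626 0.608
outer loop
vertex -4.118 -1.761 1.185
vertex -4.608 -1.705 0.849
vertex -4.15 -2.291 0.614
endloop
endfacet
facet normal 0.488 0.626 -0.609
outer loop
vertex -3.609 -0.423 -0.399
vertex -3.15 -1.009 -0.634
vertex -3.831 -0.711 -0.873
endloop
endfacet
facet normal -0.790 0.613 -0.003
outer loop
vertex -3.609 -0.423 -0.399
vertex -3.831 -0.711 -0.873
vertex -4.608 -1.705 0.849
endloop
endfacet
facet normal -0.790 0.613 -0.003
outer loop
vertex -4.608 -1.705 0.849
vertex -3.831 -0.711 -0.873
vertex -4.83 -1.993 0.376
endloop
endfacet
facet normal -0.487 -0.625 0.609
outer loop
vertex -4.608 -1.705 0.849
vertex -4.83 -1.993 0.376
vertex -4.15 -2.291 0.614
endloop
endfacet
facet normal 0.488 0.626 -0.608
outer loop
vertex -3.831 -0.711 -0.873
vertex -3.15 -1.009 -0.634
vertex -3.654 -1.173 -1.207
endloop
endfacet
facet normal -0.822 0.092 -0.563
outer loop
vertex -3.831 -0.711 -0.873
vertex -3.654 -1.173 -1.207
vertex -4.83 -1.993 0.376
endloop
endfacet
facet normal -0.822 0.093 -0.562
outer loop
vertex -4.83 -1.993 0.376
vertex -3.654 -1.173 -1.207
vertex -4.654 -2.456 0.042
endloop
endfacet
facet normal -0.487 -0.625 0.610
outer loop
vertex -4.83 -1.993 0.376
vertex -4.654 -2.456 0.042
vertex -4.15 -2.291 0.614
endloop
endfacet
facet normal 0.488 0.626 -0.608
outer loop
vertex -3.654 -1.173 -1.207
vertex -3.15 -1.009 -0.634
vertex -3.182 -1.539 -1.205
endloop
endfacet
facet normal -0.371 -0.483 -0.793
outer loop
vertex -3.654 -1.173 -1.207
vertex -3.182 -1.539 -1.205
vertex -4.654 -2.456 0.042
endloop
endfacet
facet normal -0.372 -0.482 -0.793
outer loop
vertex -4.654 -2.456 0.042
vertex -3.182 -1.539 -1.205
vertex -4.182 -2.822 0.043
endloop
endfacet
facet normal -0.487 -0.626 0.609
outer loop
vertex -4.654 -2.456 0.042
vertex -4.182 -2.822 0.043
vertex -4.15 -2.291 0.614
endloop
endfacet
facet normal 0.489 0.626 -0.608
outer loop
vertex -3.182 -1.539 -1.205
vertex -3.15 -1.009 -0.634
vertex -2.692 -1.595 -0.869
endloop
endfacet
facet normal 0.295 -0.774 -0.560
outer loop
vertex -3.182 -1.539 -1.205
vertex -2.692 -1.595 -0.869
vertex -4.182 -2.822 0.043
endloop
endfacet
facet normal 0.296 -0.775 -0.559
outer loop
vertex -4.182 -2.822 0.043
vertex -2.692 -1.595 -0.869
vertex -3.691 -2.877 0.379
endloop
endfacet
facet normal -0.487 -0.626 0.609
outer loop
vertex -4.182 -2.822 0.043
vertex -3.691 -2.877 0.379
vertex -4.15 -2.291 0.614
endloop
endfacet

endsolid
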